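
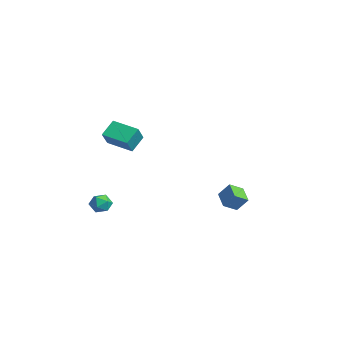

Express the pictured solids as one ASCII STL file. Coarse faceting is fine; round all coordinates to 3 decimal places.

solid 
facet normal 0.337 0.162 0.928
outer loop
vertex 0.319 -3.51 -1.598
vertex 0.59 -4.16 -1.583
vertex 0.979 -3.622 -1.818
endloop
endfacet
facet normal 0.315 0.770 0.554
outer loop
vertex 0.319 -3.51 -1.598
vertex 0.979 -3.622 -1.818
vertex 0.556 -3.189 -2.179
endloop
endfacet
facet normal -0.355 0.872 0.337
outer loop
vertex 0.319 -3.51 -1.598
vertex 0.556 -3.189 -2.179
vertex -0.094 -3.459 -2.166
endloop
endfacet
facet normal -0.751 0.326 0.575
outer loop
vertex 0.319 -3.51 -1.598
vertex -0.094 -3.459 -2.166
vertex -0.073 -4.06 -1.798
endloop
endfacet
facet normal -0.322 -0.112 0.940
outer loop
vertex 0.319 -3.51 -1.598
vertex -0.073 -4.06 -1.798
vertex 0.59 -4.16 -1.583
endloop
endfacet
facet normal 0.725 0.688 -0.024
outer loop
vertex 0.556 -3.189 -2.179
vertex 0.979 -3.622 -1.818
vertex 0.973 -3.64 -2.522
endloop
endfacet
facet normal 0.759 -0.296 0.579
outer loop
vertex 0.979 -3.622 -1.818
vertex 0.59 -4.16 -1.583
vertex 0.994 -4.241 -2.154
endloop
endfacet
facet normal -0.306 -0.739 0.600
outer loop
vertex 0.59 -4.16 -1.583
vertex -0.073 -4.06 -1.798
vertex 0.344 -4.511 -2.141
endloop
endfacet
facet normal -1.000 -0.029 0.009
outer loop
vertex -0.073 -4.06 -1.798
vertex -0.094 -3.459 -2.166
vertex -0.079 -4.078 -2.502
endloop
endfacet
facet normal -0.362 0.853 -0.377
outer loop
vertex -0.094 -3.459 -2.166
vertex 0.556 -3.189 -2.179
vertex 0.31 -3.54 -2.737
endloop
endfacet
facet normal 0.751 -0.326 -0.575
outer loop
vertex 0.581 -4.19 -2.722
vertex 0.973 -3.64 -2.522
vertex 0.994 -4.241 -2.154
endloop
endfacet
facet normal 0.355 -0.872 -0.337
outer loop
vertex 0.581 -4.19 -2.722
vertex 0.994 -4.241 -2.154
vertex 0.344 -4.511 -2.141
endloop
endfacet
facet normal -0.315 -0.770 -0.554
outer loop
vertex 0.581 -4.19 -2.722
vertex 0.344 -4.511 -2.141
vertex -0.079 -4.078 -2.502
endloop
endfacet
facet normal -0.337 -0.162 -0.928
outer loop
vertex 0.581 -4.19 -2.722
vertex -0.079 -4.078 -2.502
vertex 0.31 -3.54 -2.737
endloop
endfacet
facet normal 0.322 0.112 -0.940
outer loop
vertex 0.581 -4.19 -2.722
vertex 0.31 -3.54 -2.737
vertex 0.973 -3.64 -2.522
endloop
endfacet
facet normal 1.000 0.029 -0.009
outer loop
vertex 0.994 -4.241 -2.154
vertex 0.973 -3.64 -2.522
vertex 0.979 -3.622 -1.818
endloop
endfacet
facet normal 0.362 -0.853 0.377
outer loop
vertex 0.344 -4.511 -2.141
vertex 0.994 -4.241 -2.154
vertex 0.59 -4.16 -1.583
endloop
endfacet
facet normal -0.725 -0.688 0.024
outer loop
vertex -0.079 -4.078 -2.502
vertex 0.344 -4.511 -2.141
vertex -0.073 -4.06 -1.798
endloop
endfacet
facet normal -0.759 0.296 -0.579
outer loop
vertex 0.31 -3.54 -2.737
vertex -0.079 -4.078 -2.502
vertex -0.094 -3.459 -2.166
endloop
endfacet
facet normal 0.306 0.739 -0.600
outer loop
vertex 0.973 -3.64 -2.522
vertex 0.31 -3.54 -2.737
vertex 0.556 -3.189 -2.179
endloop
endfacet
facet normal -0.761 -0.617 0.203
outer loop
vertex 2.698 -3.856 4.83
vertex 2.045 -3.345 3.935
vertex 3.121 -4.623 4.084
endloop
endfacet
facet normal 0.535 -0.418 0.734
outer loop
vertex 4.315 -3.655 3.765
vertex 2.698 -3.856 4.83
vertex 3.121 -4.623 4.084
endloop
endfacet
facet normal -0.761 -0.617 0.204
outer loop
vertex 3.121 -4.623 4.084
vertex 2.045 -3.345 3.935
vertex 2.467 -4.112 3.189
endloop
endfacet
facet normal 0.367 -0.667 -0.649
outer loop
vertex 2.467 -4.112 3.189
vertex 4.315 -3.655 3.765
vertex 3.121 -4.623 4.084
endloop
endfacet
facet normal -0.367 0.667 0.649
outer loop
vertex 2.698 -3.856 4.83
vertex 3.239 -2.377 3.616
vertex 2.045 -3.345 3.935
endloop
endfacet
facet normal 0.535 -0.419 0.734
outer loop
vertex 3.893 -2.888 4.511
vertex 2.698 -3.856 4.83
vertex 4.315 -3.655 3.765
endloop
endfacet
facet normal -0.367 0.667 0.649
outer loop
vertex 3.893 -2.888 4.511
vertex 3.239 -2.377 3.616
vertex 2.698 -3.856 4.83
endloop
endfacet
facet normal -0.535 0.419 -0.733
outer loop
vertex 2.045 -3.345 3.935
vertex 3.239 -2.377 3.616
vertex 2.467 -4.112 3.189
endloop
endfacet
facet normal 0.367 -0.667 -0.649
outer loop
vertex 3.662 -3.144 2.87
vertex 4.315 -3.655 3.765
vertex 2.467 -4.112 3.189
endloop
endfacet
facet normal -0.535 0.419 -0.734
outer loop
vertex 2.467 -4.112 3.189
vertex 3.239 -2.377 3.616
vertex 3.662 -3.144 2.87
endloop
endfacet
facet normal 0.761 0.616 -0.203
outer loop
vertex 3.662 -3.144 2.87
vertex 3.893 -2.888 4.511
vertex 4.315 -3.655 3.765
endloop
endfacet
facet normal 0.760 0.617 -0.203
outer loop
vertex 3.239 -2.377 3.616
vertex 3.893 -2.888 4.511
vertex 3.662 -3.144 2.87
endloop
endfacet
facet normal -0.922 0.122 0.368
outer loop
vertex 0.451 3.048 -2.516
vertex 0.853 3.559 -1.679
vertex 0.37 3.906 -3.003
endloop
endfacet
facet normal -0.379 -0.484 -0.789
outer loop
vertex 1.467 3.761 -3.441
vertex 0.451 3.048 -2.516
vertex 0.37 3.906 -3.003
endloop
endfacet
facet normal -0.921 0.123 0.368
outer loop
vertex 0.37 3.906 -3.003
vertex 0.853 3.559 -1.679
vertex 0.773 4.418 -2.166
endloop
endfacet
facet normal -0.082 0.867 -0.491
outer loop
vertex 0.773 4.418 -2.166
vertex 1.467 3.761 -3.441
vertex 0.37 3.906 -3.003
endloop
endfacet
facet normal 0.081 -0.868 0.491
outer loop
vertex 0.451 3.048 -2.516
vertex 1.95 3.414 -2.117
vertex 0.853 3.559 -1.679
endloop
endfacet
facet normal -0.380 -0.483 -0.789
outer loop
vertex 1.547 2.902 -2.954
vertex 0.451 3.048 -2.516
vertex 1.467 3.761 -3.441
endloop
endfacet
facet normal 0.081 -0.867 0.491
outer loop
vertex 1.547 2.902 -2.954
vertex 1.95 3.414 -2.117
vertex 0.451 3.048 -2.516
endloop
endfacet
facet normal 0.379 0.483 0.789
outer loop
vertex 0.853 3.559 -1.679
vertex 1.95 3.414 -2.117
vertex 0.773 4.418 -2.166
endloop
endfacet
facet normal -0.081 0.867 -0.491
outer loop
vertex 1.869 4.272 -2.604
vertex 1.467 3.761 -3.441
vertex 0.773 4.418 -2.166
endloop
endfacet
facet normal 0.380 0.484 0.789
outer loop
vertex 0.773 4.418 -2.166
vertex 1.95 3.414 -2.117
vertex 1.869 4.272 -2.604
endloop
endfacet
facet normal 0.922 -0.123 -0.368
outer loop
vertex 1.869 4.272 -2.604
vertex 1.547 2.902 -2.954
vertex 1.467 3.761 -3.441
endloop
endfacet
facet normal 0.921 -0.122 -0.369
outer loop
vertex 1.95 3.414 -2.117
vertex 1.547 2.902 -2.954
vertex 1.869 4.272 -2.604
endloop
endfacet

endsolid


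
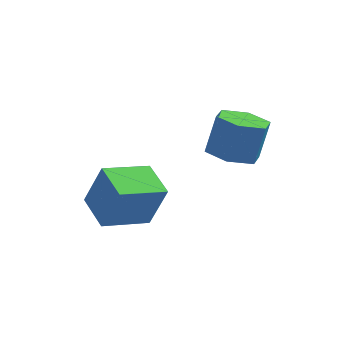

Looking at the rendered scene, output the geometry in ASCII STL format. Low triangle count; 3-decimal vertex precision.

solid 
facet normal -0.605 0.771 0.201
outer loop
vertex -3.129 -2.289 -1.88
vertex -2.118 -1.391 -2.28
vertex -3.6 -2.327 -3.155
endloop
endfacet
facet normal -0.716 -0.637 0.284
outer loop
vertex -2.922 -3.189 -3.38
vertex -3.129 -2.289 -1.88
vertex -3.6 -2.327 -3.155
endloop
endfacet
facet normal -0.605 0.771 0.201
outer loop
vertex -3.6 -2.327 -3.155
vertex -2.118 -1.391 -2.28
vertex -2.589 -1.429 -3.555
endloop
endfacet
facet normal -0.346 -0.028 -0.938
outer loop
vertex -2.589 -1.429 -3.555
vertex -2.922 -3.189 -3.38
vertex -3.6 -2.327 -3.155
endloop
endfacet
facet normal 0.346 0.028 0.938
outer loop
vertex -3.129 -2.289 -1.88
vertex -1.44 -2.253 -2.505
vertex -2.118 -1.391 -2.28
endloop
endfacet
facet normal -0.716 -0.637 0.284
outer loop
vertex -2.451 -3.151 -2.105
vertex -3.129 -2.289 -1.88
vertex -2.922 -3.189 -3.38
endloop
endfacet
facet normal 0.346 0.028 0.938
outer loop
vertex -2.451 -3.151 -2.105
vertex -1.44 -2.253 -2.505
vertex -3.129 -2.289 -1.88
endloop
endfacet
facet normal 0.716 0.637 -0.284
outer loop
vertex -2.118 -1.391 -2.28
vertex -1.44 -2.253 -2.505
vertex -2.589 -1.429 -3.555
endloop
endfacet
facet normal -0.346 -0.028 -0.938
outer loop
vertex -1.911 -2.291 -3.78
vertex -2.922 -3.189 -3.38
vertex -2.589 -1.429 -3.555
endloop
endfacet
facet normal 0.716 0.637 -0.284
outer loop
vertex -2.589 -1.429 -3.555
vertex -1.44 -2.253 -2.505
vertex -1.911 -2.291 -3.78
endloop
endfacet
facet normal 0.605 -0.771 -0.201
outer loop
vertex -1.911 -2.291 -3.78
vertex -2.451 -3.151 -2.105
vertex -2.922 -3.189 -3.38
endloop
endfacet
facet normal 0.605 -0.771 -0.201
outer loop
vertex -1.44 -2.253 -2.505
vertex -2.451 -3.151 -2.105
vertex -1.911 -2.291 -3.78
endloop
endfacet
facet normal -0.172 -0.324 -0.930
outer loop
vertex 0.455 -0.77 -2.23
vertex -0.193 -0.374 -2.248
vertex 0.456 -0.053 -2.48
endloop
endfacet
facet normal 0.985 -0.058 -0.162
outer loop
vertex 0.455 -0.77 -2.23
vertex 0.456 -0.053 -2.48
vertex 0.661 -0.382 -1.113
endloop
endfacet
facet normal 0.985 -0.058 -0.162
outer loop
vertex 0.661 -0.382 -1.113
vertex 0.456 -0.053 -2.48
vertex 0.662 0.335 -1.363
endloop
endfacet
facet normal 0.171 0.324 0.930
outer loop
vertex 0.661 -0.382 -1.113
vertex 0.662 0.335 -1.363
vertex 0.013 0.014 -1.132
endloop
endfacet
facet normal -0.172 -0.324 -0.930
outer loop
vertex 0.456 -0.053 -2.48
vertex -0.193 -0.374 -2.248
vertex -0.192 0.344 -2.498
endloop
endfacet
facet normal 0.494 0.789 -0.365
outer loop
vertex 0.456 -0.053 -2.48
vertex -0.192 0.344 -2.498
vertex 0.662 0.335 -1.363
endloop
endfacet
facet normal 0.494 0.789 -0.365
outer loop
vertex 0.662 0.335 -1.363
vertex -0.192 0.344 -2.498
vertex 0.014 0.732 -1.381
endloop
endfacet
facet normal 0.172 0.323 0.931
outer loop
vertex 0.662 0.335 -1.363
vertex 0.014 0.732 -1.381
vertex 0.013 0.014 -1.132
endloop
endfacet
facet normal -0.171 -0.324 -0.931
outer loop
vertex -0.192 0.344 -2.498
vertex -0.193 -0.374 -2.248
vertex -0.841 0.022 -2.267
endloop
endfacet
facet normal -0.492 0.846 -0.203
outer loop
vertex -0.192 0.344 -2.498
vertex -0.841 0.022 -2.267
vertex 0.014 0.732 -1.381
endloop
endfacet
facet normal -0.492 0.846 -0.203
outer loop
vertex 0.014 0.732 -1.381
vertex -0.841 0.022 -2.267
vertex -0.635 0.41 -1.15
endloop
endfacet
facet normal 0.171 0.323 0.931
outer loop
vertex 0.014 0.732 -1.381
vertex -0.635 0.41 -1.15
vertex 0.013 0.014 -1.132
endloop
endfacet
facet normal -0.171 -0.324 -0.930
outer loop
vertex -0.841 0.022 -2.267
vertex -0.193 -0.374 -2.248
vertex -0.842 -0.695 -2.017
endloop
endfacet
facet normal -0.985 0.058 0.162
outer loop
vertex -0.841 0.022 -2.267
vertex -0.842 -0.695 -2.017
vertex -0.635 0.41 -1.15
endloop
endfacet
facet normal -0.985 0.058 0.162
outer loop
vertex -0.635 0.41 -1.15
vertex -0.842 -0.695 -2.017
vertex -0.636 -0.307 -0.9
endloop
endfacet
facet normal 0.172 0.324 0.930
outer loop
vertex -0.635 0.41 -1.15
vertex -0.636 -0.307 -0.9
vertex 0.013 0.014 -1.132
endloop
endfacet
facet normal -0.172 -0.323 -0.931
outer loop
vertex -0.842 -0.695 -2.017
vertex -0.193 -0.374 -2.248
vertex -0.194 -1.092 -1.999
endloop
endfacet
facet normal -0.494 -0.789 0.365
outer loop
vertex -0.842 -0.695 -2.017
vertex -0.194 -1.092 -1.999
vertex -0.636 -0.307 -0.9
endloop
endfacet
facet normal -0.494 -0.789 0.365
outer loop
vertex -0.636 -0.307 -0.9
vertex -0.194 -1.092 -1.999
vertex 0.012 -0.704 -0.882
endloop
endfacet
facet normal 0.172 0.324 0.930
outer loop
vertex -0.636 -0.307 -0.9
vertex 0.012 -0.704 -0.882
vertex 0.013 0.014 -1.132
endloop
endfacet
facet normal -0.171 -0.323 -0.931
outer loop
vertex -0.194 -1.092 -1.999
vertex -0.193 -0.374 -2.248
vertex 0.455 -0.77 -2.23
endloop
endfacet
facet normal 0.492 -0.846 0.203
outer loop
vertex -0.194 -1.092 -1.999
vertex 0.455 -0.77 -2.23
vertex 0.012 -0.704 -0.882
endloop
endfacet
facet normal 0.492 -0.846 0.203
outer loop
vertex 0.012 -0.704 -0.882
vertex 0.455 -0.77 -2.23
vertex 0.661 -0.382 -1.113
endloop
endfacet
facet normal 0.171 0.324 0.931
outer loop
vertex 0.012 -0.704 -0.882
vertex 0.661 -0.382 -1.113
vertex 0.013 0.014 -1.132
endloop
endfacet

endsolid


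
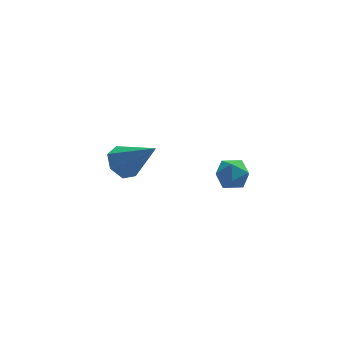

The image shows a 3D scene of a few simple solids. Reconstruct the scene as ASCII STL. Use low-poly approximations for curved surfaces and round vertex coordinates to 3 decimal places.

solid 
facet normal -0.554 0.456 -0.697
outer loop
vertex -2.905 2.697 -1.368
vertex -3.353 2.016 -1.457
vertex -3.476 2.646 -0.947
endloop
endfacet
facet normal 0.398 0.674 0.622
outer loop
vertex -2.905 2.697 -1.368
vertex -3.476 2.646 -0.947
vertex -2.247 1.104 -0.063
endloop
endfacet
facet normal -0.554 0.456 -0.697
outer loop
vertex -3.476 2.646 -0.947
vertex -3.353 2.016 -1.457
vertex -3.955 2.121 -0.91
endloop
endfacet
facet normal -0.268 0.309 0.912
outer loop
vertex -3.476 2.646 -0.947
vertex -3.955 2.121 -0.91
vertex -2.247 1.104 -0.063
endloop
endfacet
facet normal -0.553 0.456 -0.697
outer loop
vertex -3.955 2.121 -0.91
vertex -3.353 2.016 -1.457
vertex -3.981 1.517 -1.285
endloop
endfacet
facet normal -0.589 -0.408 0.698
outer loop
vertex -3.955 2.121 -0.91
vertex -3.981 1.517 -1.285
vertex -2.247 1.104 -0.063
endloop
endfacet
facet normal -0.553 0.456 -0.697
outer loop
vertex -3.981 1.517 -1.285
vertex -3.353 2.016 -1.457
vertex -3.534 1.289 -1.789
endloop
endfacet
facet normal -0.321 -0.937 0.139
outer loop
vertex -3.981 1.517 -1.285
vertex -3.534 1.289 -1.789
vertex -2.247 1.104 -0.063
endloop
endfacet
facet normal -0.553 0.456 -0.697
outer loop
vertex -3.534 1.289 -1.789
vertex -3.353 2.016 -1.457
vertex -2.951 1.608 -2.043
endloop
endfacet
facet normal 0.332 -0.879 -0.342
outer loop
vertex -3.534 1.289 -1.789
vertex -2.951 1.608 -2.043
vertex -2.247 1.104 -0.063
endloop
endfacet
facet normal -0.554 0.455 -0.697
outer loop
vertex -2.951 1.608 -2.043
vertex -3.353 2.016 -1.457
vertex -2.671 2.235 -1.856
endloop
endfacet
facet normal 0.880 -0.279 -0.384
outer loop
vertex -2.951 1.608 -2.043
vertex -2.671 2.235 -1.856
vertex -2.247 1.104 -0.063
endloop
endfacet
facet normal -0.554 0.456 -0.697
outer loop
vertex -2.671 2.235 -1.856
vertex -3.353 2.016 -1.457
vertex -2.905 2.697 -1.368
endloop
endfacet
facet normal 0.910 0.413 0.045
outer loop
vertex -2.671 2.235 -1.856
vertex -2.905 2.697 -1.368
vertex -2.247 1.104 -0.063
endloop
endfacet
facet normal 0.216 0.903 0.372
outer loop
vertex -0.17 -2.35 1.254
vertex -0.615 -2.479 1.825
vertex 0.096 -2.665 1.863
endloop
endfacet
facet normal 0.766 0.643 -0.002
outer loop
vertex -0.17 -2.35 1.254
vertex 0.096 -2.665 1.863
vertex 0.302 -2.912 1.201
endloop
endfacet
facet normal 0.539 0.516 -0.666
outer loop
vertex -0.17 -2.35 1.254
vertex 0.302 -2.912 1.201
vertex -0.281 -2.879 0.754
endloop
endfacet
facet normal -0.149 0.696 -0.703
outer loop
vertex -0.17 -2.35 1.254
vertex -0.281 -2.879 0.754
vertex -0.848 -2.611 1.139
endloop
endfacet
facet normal -0.350 0.935 -0.061
outer loop
vertex -0.17 -2.35 1.254
vertex -0.848 -2.611 1.139
vertex -0.615 -2.479 1.825
endloop
endfacet
facet normal 0.957 0.020 0.290
outer loop
vertex 0.302 -2.912 1.201
vertex 0.096 -2.665 1.863
vertex 0.148 -3.389 1.741
endloop
endfacet
facet normal 0.067 0.440 0.895
outer loop
vertex 0.096 -2.665 1.863
vertex -0.615 -2.479 1.825
vertex -0.419 -3.121 2.126
endloop
endfacet
facet normal -0.848 0.493 0.193
outer loop
vertex -0.615 -2.479 1.825
vertex -0.848 -2.611 1.139
vertex -1.002 -3.088 1.679
endloop
endfacet
facet normal -0.524 0.105 -0.845
outer loop
vertex -0.848 -2.611 1.139
vertex -0.281 -2.879 0.754
vertex -0.796 -3.335 1.017
endloop
endfacet
facet normal 0.591 -0.187 -0.785
outer loop
vertex -0.281 -2.879 0.754
vertex 0.302 -2.912 1.201
vertex -0.085 -3.521 1.055
endloop
endfacet
facet normal 0.149 -0.696 0.703
outer loop
vertex -0.53 -3.65 1.626
vertex 0.148 -3.389 1.741
vertex -0.419 -3.121 2.126
endloop
endfacet
facet normal -0.539 -0.516 0.666
outer loop
vertex -0.53 -3.65 1.626
vertex -0.419 -3.121 2.126
vertex -1.002 -3.088 1.679
endloop
endfacet
facet normal -0.766 -0.643 0.002
outer loop
vertex -0.53 -3.65 1.626
vertex -1.002 -3.088 1.679
vertex -0.796 -3.335 1.017
endloop
endfacet
facet normal -0.216 -0.903 -0.372
outer loop
vertex -0.53 -3.65 1.626
vertex -0.796 -3.335 1.017
vertex -0.085 -3.521 1.055
endloop
endfacet
facet normal 0.350 -0.935 0.061
outer loop
vertex -0.53 -3.65 1.626
vertex -0.085 -3.521 1.055
vertex 0.148 -3.389 1.741
endloop
endfacet
facet normal 0.524 -0.105 0.845
outer loop
vertex -0.419 -3.121 2.126
vertex 0.148 -3.389 1.741
vertex 0.096 -2.665 1.863
endloop
endfacet
facet normal -0.591 0.187 0.785
outer loop
vertex -1.002 -3.088 1.679
vertex -0.419 -3.121 2.126
vertex -0.615 -2.479 1.825
endloop
endfacet
facet normal -0.957 -0.020 -0.290
outer loop
vertex -0.796 -3.335 1.017
vertex -1.002 -3.088 1.679
vertex -0.848 -2.611 1.139
endloop
endfacet
facet normal -0.067 -0.440 -0.895
outer loop
vertex -0.085 -3.521 1.055
vertex -0.796 -3.335 1.017
vertex -0.281 -2.879 0.754
endloop
endfacet
facet normal 0.848 -0.493 -0.193
outer loop
vertex 0.148 -3.389 1.741
vertex -0.085 -3.521 1.055
vertex 0.302 -2.912 1.201
endloop
endfacet

endsolid


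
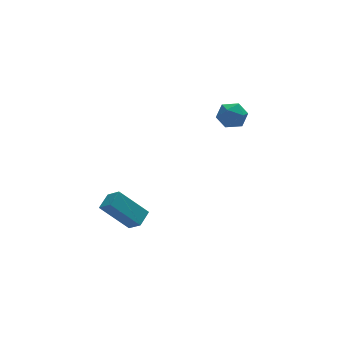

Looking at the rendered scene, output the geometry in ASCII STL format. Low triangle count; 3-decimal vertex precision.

solid 
facet normal -0.108 0.982 0.157
outer loop
vertex 2.268 -1.216 0.999
vertex 2.257 -1.362 1.902
vertex 3.05 -1.206 1.474
endloop
endfacet
facet normal 0.258 0.858 -0.443
outer loop
vertex 2.268 -1.216 0.999
vertex 3.05 -1.206 1.474
vertex 3.016 -1.617 0.658
endloop
endfacet
facet normal -0.150 0.463 -0.874
outer loop
vertex 2.268 -1.216 0.999
vertex 3.016 -1.617 0.658
vertex 2.202 -2.027 0.581
endloop
endfacet
facet normal -0.771 0.340 -0.539
outer loop
vertex 2.268 -1.216 0.999
vertex 2.202 -2.027 0.581
vertex 1.733 -1.87 1.351
endloop
endfacet
facet normal -0.744 0.661 0.098
outer loop
vertex 2.268 -1.216 0.999
vertex 1.733 -1.87 1.351
vertex 2.257 -1.362 1.902
endloop
endfacet
facet normal 0.835 0.476 -0.275
outer loop
vertex 3.016 -1.617 0.658
vertex 3.05 -1.206 1.474
vertex 3.467 -2.01 1.349
endloop
endfacet
facet normal 0.243 0.675 0.697
outer loop
vertex 3.05 -1.206 1.474
vertex 2.257 -1.362 1.902
vertex 2.998 -1.853 2.119
endloop
endfacet
facet normal -0.784 0.157 0.601
outer loop
vertex 2.257 -1.362 1.902
vertex 1.733 -1.87 1.351
vertex 2.184 -2.263 2.042
endloop
endfacet
facet normal -0.827 -0.362 -0.430
outer loop
vertex 1.733 -1.87 1.351
vertex 2.202 -2.027 0.581
vertex 2.15 -2.674 1.226
endloop
endfacet
facet normal 0.175 -0.165 -0.971
outer loop
vertex 2.202 -2.027 0.581
vertex 3.016 -1.617 0.658
vertex 2.943 -2.518 0.798
endloop
endfacet
facet normal 0.771 -0.340 0.539
outer loop
vertex 2.932 -2.664 1.701
vertex 3.467 -2.01 1.349
vertex 2.998 -1.853 2.119
endloop
endfacet
facet normal 0.150 -0.463 0.874
outer loop
vertex 2.932 -2.664 1.701
vertex 2.998 -1.853 2.119
vertex 2.184 -2.263 2.042
endloop
endfacet
facet normal -0.258 -0.858 0.443
outer loop
vertex 2.932 -2.664 1.701
vertex 2.184 -2.263 2.042
vertex 2.15 -2.674 1.226
endloop
endfacet
facet normal 0.108 -0.982 -0.157
outer loop
vertex 2.932 -2.664 1.701
vertex 2.15 -2.674 1.226
vertex 2.943 -2.518 0.798
endloop
endfacet
facet normal 0.744 -0.661 -0.098
outer loop
vertex 2.932 -2.664 1.701
vertex 2.943 -2.518 0.798
vertex 3.467 -2.01 1.349
endloop
endfacet
facet normal 0.827 0.362 0.430
outer loop
vertex 2.998 -1.853 2.119
vertex 3.467 -2.01 1.349
vertex 3.05 -1.206 1.474
endloop
endfacet
facet normal -0.175 0.165 0.971
outer loop
vertex 2.184 -2.263 2.042
vertex 2.998 -1.853 2.119
vertex 2.257 -1.362 1.902
endloop
endfacet
facet normal -0.835 -0.476 0.275
outer loop
vertex 2.15 -2.674 1.226
vertex 2.184 -2.263 2.042
vertex 1.733 -1.87 1.351
endloop
endfacet
facet normal -0.243 -0.675 -0.697
outer loop
vertex 2.943 -2.518 0.798
vertex 2.15 -2.674 1.226
vertex 2.202 -2.027 0.581
endloop
endfacet
facet normal 0.784 -0.157 -0.601
outer loop
vertex 3.467 -2.01 1.349
vertex 2.943 -2.518 0.798
vertex 3.016 -1.617 0.658
endloop
endfacet
facet normal -0.651 0.270 0.709
outer loop
vertex -4.061 -3.32 -2.086
vertex -4.436 -2.611 -2.7
vertex -4.757 -4.012 -2.462
endloop
endfacet
facet normal 0.371 -0.703 0.607
outer loop
vertex -3.364 -4.589 -3.98
vertex -4.061 -3.32 -2.086
vertex -4.757 -4.012 -2.462
endloop
endfacet
facet normal -0.651 0.270 0.710
outer loop
vertex -4.757 -4.012 -2.462
vertex -4.436 -2.611 -2.7
vertex -5.131 -3.302 -3.075
endloop
endfacet
facet normal -0.663 -0.658 -0.358
outer loop
vertex -5.131 -3.302 -3.075
vertex -3.364 -4.589 -3.98
vertex -4.757 -4.012 -2.462
endloop
endfacet
facet normal 0.662 0.659 0.357
outer loop
vertex -4.061 -3.32 -2.086
vertex -3.043 -3.188 -4.218
vertex -4.436 -2.611 -2.7
endloop
endfacet
facet normal 0.371 -0.703 0.607
outer loop
vertex -2.669 -3.898 -3.605
vertex -4.061 -3.32 -2.086
vertex -3.364 -4.589 -3.98
endloop
endfacet
facet normal 0.663 0.658 0.357
outer loop
vertex -2.669 -3.898 -3.605
vertex -3.043 -3.188 -4.218
vertex -4.061 -3.32 -2.086
endloop
endfacet
facet normal -0.371 0.703 -0.607
outer loop
vertex -4.436 -2.611 -2.7
vertex -3.043 -3.188 -4.218
vertex -5.131 -3.302 -3.075
endloop
endfacet
facet normal -0.662 -0.659 -0.356
outer loop
vertex -3.739 -3.88 -4.594
vertex -3.364 -4.589 -3.98
vertex -5.131 -3.302 -3.075
endloop
endfacet
facet normal -0.371 0.703 -0.607
outer loop
vertex -5.131 -3.302 -3.075
vertex -3.043 -3.188 -4.218
vertex -3.739 -3.88 -4.594
endloop
endfacet
facet normal 0.651 -0.270 -0.709
outer loop
vertex -3.739 -3.88 -4.594
vertex -2.669 -3.898 -3.605
vertex -3.364 -4.589 -3.98
endloop
endfacet
facet normal 0.651 -0.269 -0.709
outer loop
vertex -3.043 -3.188 -4.218
vertex -2.669 -3.898 -3.605
vertex -3.739 -3.88 -4.594
endloop
endfacet

endsolid


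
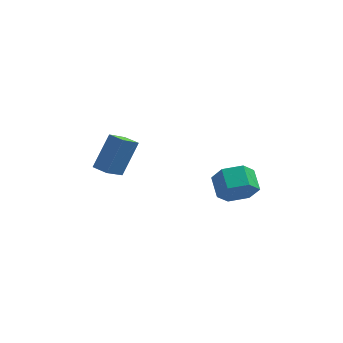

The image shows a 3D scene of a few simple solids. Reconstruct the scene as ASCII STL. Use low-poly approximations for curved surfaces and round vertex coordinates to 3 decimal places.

solid 
facet normal -0.365 -0.522 -0.771
outer loop
vertex -3.867 2.253 -0.246
vertex -4.59 2.789 -0.266
vertex -3.161 3.17 -1.201
endloop
endfacet
facet normal 0.803 -0.595 0.022
outer loop
vertex -2.39 4.271 0.426
vertex -3.867 2.253 -0.246
vertex -3.161 3.17 -1.201
endloop
endfacet
facet normal -0.365 -0.522 -0.771
outer loop
vertex -3.161 3.17 -1.201
vertex -4.59 2.789 -0.266
vertex -3.884 3.705 -1.221
endloop
endfacet
facet normal 0.470 0.611 -0.637
outer loop
vertex -3.884 3.705 -1.221
vertex -2.39 4.271 0.426
vertex -3.161 3.17 -1.201
endloop
endfacet
facet normal -0.471 -0.611 0.637
outer loop
vertex -3.867 2.253 -0.246
vertex -3.819 3.89 1.361
vertex -4.59 2.789 -0.266
endloop
endfacet
facet normal 0.803 -0.595 0.023
outer loop
vertex -3.096 3.355 1.381
vertex -3.867 2.253 -0.246
vertex -2.39 4.271 0.426
endloop
endfacet
facet normal -0.470 -0.611 0.637
outer loop
vertex -3.096 3.355 1.381
vertex -3.819 3.89 1.361
vertex -3.867 2.253 -0.246
endloop
endfacet
facet normal -0.803 0.596 -0.022
outer loop
vertex -4.59 2.789 -0.266
vertex -3.819 3.89 1.361
vertex -3.884 3.705 -1.221
endloop
endfacet
facet normal 0.471 0.611 -0.637
outer loop
vertex -3.113 4.807 0.406
vertex -2.39 4.271 0.426
vertex -3.884 3.705 -1.221
endloop
endfacet
facet normal -0.803 0.595 -0.022
outer loop
vertex -3.884 3.705 -1.221
vertex -3.819 3.89 1.361
vertex -3.113 4.807 0.406
endloop
endfacet
facet normal 0.366 0.522 0.771
outer loop
vertex -3.113 4.807 0.406
vertex -3.096 3.355 1.381
vertex -2.39 4.271 0.426
endloop
endfacet
facet normal 0.365 0.522 0.771
outer loop
vertex -3.819 3.89 1.361
vertex -3.096 3.355 1.381
vertex -3.113 4.807 0.406
endloop
endfacet
facet normal 0.239 -0.885 -0.400
outer loop
vertex 3.164 1.351 -1.175
vertex 2.631 0.853 -0.392
vertex 2.125 1.125 -1.295
endloop
endfacet
facet normal 0.015 0.416 -0.909
outer loop
vertex 3.164 1.351 -1.175
vertex 2.125 1.125 -1.295
vertex 2.862 2.466 -0.67
endloop
endfacet
facet normal 0.014 0.416 -0.909
outer loop
vertex 2.862 2.466 -0.67
vertex 2.125 1.125 -1.295
vertex 1.824 2.239 -0.79
endloop
endfacet
facet normal -0.240 0.884 0.401
outer loop
vertex 2.862 2.466 -0.67
vertex 1.824 2.239 -0.79
vertex 2.329 1.967 0.112
endloop
endfacet
facet normal 0.240 -0.884 -0.401
outer loop
vertex 2.125 1.125 -1.295
vertex 2.631 0.853 -0.392
vertex 1.592 0.626 -0.513
endloop
endfacet
facet normal -0.833 0.025 -0.552
outer loop
vertex 2.125 1.125 -1.295
vertex 1.592 0.626 -0.513
vertex 1.824 2.239 -0.79
endloop
endfacet
facet normal -0.833 0.025 -0.553
outer loop
vertex 1.824 2.239 -0.79
vertex 1.592 0.626 -0.513
vertex 1.29 1.741 -0.008
endloop
endfacet
facet normal -0.239 0.885 0.400
outer loop
vertex 1.824 2.239 -0.79
vertex 1.29 1.741 -0.008
vertex 2.329 1.967 0.112
endloop
endfacet
facet normal 0.240 -0.884 -0.401
outer loop
vertex 1.592 0.626 -0.513
vertex 2.631 0.853 -0.392
vertex 2.098 0.354 0.39
endloop
endfacet
facet normal -0.848 -0.391 0.357
outer loop
vertex 1.592 0.626 -0.513
vertex 2.098 0.354 0.39
vertex 1.29 1.741 -0.008
endloop
endfacet
facet normal -0.848 -0.391 0.357
outer loop
vertex 1.29 1.741 -0.008
vertex 2.098 0.354 0.39
vertex 1.796 1.469 0.895
endloop
endfacet
facet normal -0.239 0.885 0.400
outer loop
vertex 1.29 1.741 -0.008
vertex 1.796 1.469 0.895
vertex 2.329 1.967 0.112
endloop
endfacet
facet normal 0.240 -0.884 -0.401
outer loop
vertex 2.098 0.354 0.39
vertex 2.631 0.853 -0.392
vertex 3.136 0.581 0.51
endloop
endfacet
facet normal -0.014 -0.416 0.909
outer loop
vertex 2.098 0.354 0.39
vertex 3.136 0.581 0.51
vertex 1.796 1.469 0.895
endloop
endfacet
facet normal -0.015 -0.416 0.909
outer loop
vertex 1.796 1.469 0.895
vertex 3.136 0.581 0.51
vertex 2.835 1.695 1.015
endloop
endfacet
facet normal -0.239 0.885 0.400
outer loop
vertex 1.796 1.469 0.895
vertex 2.835 1.695 1.015
vertex 2.329 1.967 0.112
endloop
endfacet
facet normal 0.239 -0.885 -0.400
outer loop
vertex 3.136 0.581 0.51
vertex 2.631 0.853 -0.392
vertex 3.67 1.079 -0.272
endloop
endfacet
facet normal 0.833 -0.025 0.553
outer loop
vertex 3.136 0.581 0.51
vertex 3.67 1.079 -0.272
vertex 2.835 1.695 1.015
endloop
endfacet
facet normal 0.833 -0.024 0.552
outer loop
vertex 2.835 1.695 1.015
vertex 3.67 1.079 -0.272
vertex 3.368 2.194 0.233
endloop
endfacet
facet normal -0.240 0.884 0.401
outer loop
vertex 2.835 1.695 1.015
vertex 3.368 2.194 0.233
vertex 2.329 1.967 0.112
endloop
endfacet
facet normal 0.239 -0.885 -0.400
outer loop
vertex 3.67 1.079 -0.272
vertex 2.631 0.853 -0.392
vertex 3.164 1.351 -1.175
endloop
endfacet
facet normal 0.848 0.391 -0.357
outer loop
vertex 3.67 1.079 -0.272
vertex 3.164 1.351 -1.175
vertex 3.368 2.194 0.233
endloop
endfacet
facet normal 0.848 0.391 -0.357
outer loop
vertex 3.368 2.194 0.233
vertex 3.164 1.351 -1.175
vertex 2.862 2.466 -0.67
endloop
endfacet
facet normal -0.240 0.884 0.401
outer loop
vertex 3.368 2.194 0.233
vertex 2.862 2.466 -0.67
vertex 2.329 1.967 0.112
endloop
endfacet

endsolid


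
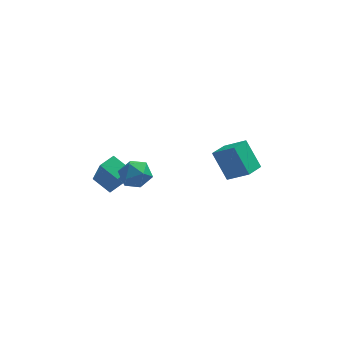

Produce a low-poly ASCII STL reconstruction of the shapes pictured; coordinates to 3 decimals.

solid 
facet normal -0.655 0.397 0.643
outer loop
vertex -2.867 1.022 2.384
vertex -2.191 0.809 3.203
vertex -2.129 1.756 2.682
endloop
endfacet
facet normal -0.706 0.709 0.002
outer loop
vertex -2.867 1.022 2.384
vertex -2.129 1.756 2.682
vertex -2.317 1.572 1.631
endloop
endfacet
facet normal -0.855 0.202 -0.477
outer loop
vertex -2.867 1.022 2.384
vertex -2.317 1.572 1.631
vertex -2.496 0.512 1.504
endloop
endfacet
facet normal -0.897 -0.422 -0.134
outer loop
vertex -2.867 1.022 2.384
vertex -2.496 0.512 1.504
vertex -2.419 0.04 2.475
endloop
endfacet
facet normal -0.772 -0.301 0.559
outer loop
vertex -2.867 1.022 2.384
vertex -2.419 0.04 2.475
vertex -2.191 0.809 3.203
endloop
endfacet
facet normal -0.068 0.985 -0.160
outer loop
vertex -2.317 1.572 1.631
vertex -2.129 1.756 2.682
vertex -1.301 1.7 1.985
endloop
endfacet
facet normal 0.015 0.481 0.876
outer loop
vertex -2.129 1.756 2.682
vertex -2.191 0.809 3.203
vertex -1.224 1.228 2.956
endloop
endfacet
facet normal -0.176 -0.649 0.740
outer loop
vertex -2.191 0.809 3.203
vertex -2.419 0.04 2.475
vertex -1.403 0.168 2.829
endloop
endfacet
facet normal -0.377 -0.844 -0.380
outer loop
vertex -2.419 0.04 2.475
vertex -2.496 0.512 1.504
vertex -1.591 -0.016 1.778
endloop
endfacet
facet normal -0.310 0.165 -0.936
outer loop
vertex -2.496 0.512 1.504
vertex -2.317 1.572 1.631
vertex -1.529 0.931 1.257
endloop
endfacet
facet normal 0.897 0.422 0.134
outer loop
vertex -0.853 0.718 2.076
vertex -1.301 1.7 1.985
vertex -1.224 1.228 2.956
endloop
endfacet
facet normal 0.855 -0.202 0.477
outer loop
vertex -0.853 0.718 2.076
vertex -1.224 1.228 2.956
vertex -1.403 0.168 2.829
endloop
endfacet
facet normal 0.706 -0.709 -0.002
outer loop
vertex -0.853 0.718 2.076
vertex -1.403 0.168 2.829
vertex -1.591 -0.016 1.778
endloop
endfacet
facet normal 0.655 -0.397 -0.643
outer loop
vertex -0.853 0.718 2.076
vertex -1.591 -0.016 1.778
vertex -1.529 0.931 1.257
endloop
endfacet
facet normal 0.772 0.301 -0.559
outer loop
vertex -0.853 0.718 2.076
vertex -1.529 0.931 1.257
vertex -1.301 1.7 1.985
endloop
endfacet
facet normal 0.377 0.844 0.380
outer loop
vertex -1.224 1.228 2.956
vertex -1.301 1.7 1.985
vertex -2.129 1.756 2.682
endloop
endfacet
facet normal 0.310 -0.165 0.936
outer loop
vertex -1.403 0.168 2.829
vertex -1.224 1.228 2.956
vertex -2.191 0.809 3.203
endloop
endfacet
facet normal 0.068 -0.985 0.160
outer loop
vertex -1.591 -0.016 1.778
vertex -1.403 0.168 2.829
vertex -2.419 0.04 2.475
endloop
endfacet
facet normal -0.015 -0.481 -0.876
outer loop
vertex -1.529 0.931 1.257
vertex -1.591 -0.016 1.778
vertex -2.496 0.512 1.504
endloop
endfacet
facet normal 0.176 0.649 -0.740
outer loop
vertex -1.301 1.7 1.985
vertex -1.529 0.931 1.257
vertex -2.317 1.572 1.631
endloop
endfacet
facet normal -0.567 -0.805 0.176
outer loop
vertex 4.628 0.006 2.731
vertex 3.803 0.945 4.368
vertex 3.411 0.649 1.749
endloop
endfacet
facet normal 0.400 -0.456 -0.795
outer loop
vertex 4.177 1.735 1.512
vertex 4.628 0.006 2.731
vertex 3.411 0.649 1.749
endloop
endfacet
facet normal -0.567 -0.805 0.176
outer loop
vertex 3.411 0.649 1.749
vertex 3.803 0.945 4.368
vertex 2.587 1.588 3.387
endloop
endfacet
facet normal -0.720 0.381 -0.580
outer loop
vertex 2.587 1.588 3.387
vertex 4.177 1.735 1.512
vertex 3.411 0.649 1.749
endloop
endfacet
facet normal 0.719 -0.381 0.581
outer loop
vertex 4.628 0.006 2.731
vertex 4.569 2.031 4.131
vertex 3.803 0.945 4.368
endloop
endfacet
facet normal 0.400 -0.456 -0.795
outer loop
vertex 5.393 1.092 2.493
vertex 4.628 0.006 2.731
vertex 4.177 1.735 1.512
endloop
endfacet
facet normal 0.720 -0.380 0.580
outer loop
vertex 5.393 1.092 2.493
vertex 4.569 2.031 4.131
vertex 4.628 0.006 2.731
endloop
endfacet
facet normal -0.400 0.456 0.795
outer loop
vertex 3.803 0.945 4.368
vertex 4.569 2.031 4.131
vertex 2.587 1.588 3.387
endloop
endfacet
facet normal -0.720 0.380 -0.581
outer loop
vertex 3.352 2.674 3.149
vertex 4.177 1.735 1.512
vertex 2.587 1.588 3.387
endloop
endfacet
facet normal -0.400 0.456 0.795
outer loop
vertex 2.587 1.588 3.387
vertex 4.569 2.031 4.131
vertex 3.352 2.674 3.149
endloop
endfacet
facet normal 0.567 0.805 -0.176
outer loop
vertex 3.352 2.674 3.149
vertex 5.393 1.092 2.493
vertex 4.177 1.735 1.512
endloop
endfacet
facet normal 0.567 0.805 -0.176
outer loop
vertex 4.569 2.031 4.131
vertex 5.393 1.092 2.493
vertex 3.352 2.674 3.149
endloop
endfacet
facet normal -0.702 0.589 0.401
outer loop
vertex -3.9 2.222 1.957
vertex -3.104 3.084 2.085
vertex -4.359 2.919 0.128
endloop
endfacet
facet normal -0.675 -0.730 -0.109
outer loop
vertex -3.356 2.076 -0.445
vertex -3.9 2.222 1.957
vertex -4.359 2.919 0.128
endloop
endfacet
facet normal -0.702 0.589 0.400
outer loop
vertex -4.359 2.919 0.128
vertex -3.104 3.084 2.085
vertex -3.563 3.78 0.256
endloop
endfacet
facet normal -0.229 0.347 -0.910
outer loop
vertex -3.563 3.78 0.256
vertex -3.356 2.076 -0.445
vertex -4.359 2.919 0.128
endloop
endfacet
facet normal 0.229 -0.346 0.910
outer loop
vertex -3.9 2.222 1.957
vertex -2.101 2.241 1.512
vertex -3.104 3.084 2.085
endloop
endfacet
facet normal -0.675 -0.730 -0.108
outer loop
vertex -2.897 1.38 1.384
vertex -3.9 2.222 1.957
vertex -3.356 2.076 -0.445
endloop
endfacet
facet normal 0.229 -0.347 0.910
outer loop
vertex -2.897 1.38 1.384
vertex -2.101 2.241 1.512
vertex -3.9 2.222 1.957
endloop
endfacet
facet normal 0.675 0.730 0.108
outer loop
vertex -3.104 3.084 2.085
vertex -2.101 2.241 1.512
vertex -3.563 3.78 0.256
endloop
endfacet
facet normal -0.229 0.346 -0.910
outer loop
vertex -2.56 2.938 -0.317
vertex -3.356 2.076 -0.445
vertex -3.563 3.78 0.256
endloop
endfacet
facet normal 0.675 0.730 0.109
outer loop
vertex -3.563 3.78 0.256
vertex -2.101 2.241 1.512
vertex -2.56 2.938 -0.317
endloop
endfacet
facet normal 0.702 -0.589 -0.400
outer loop
vertex -2.56 2.938 -0.317
vertex -2.897 1.38 1.384
vertex -3.356 2.076 -0.445
endloop
endfacet
facet normal 0.702 -0.589 -0.401
outer loop
vertex -2.101 2.241 1.512
vertex -2.897 1.38 1.384
vertex -2.56 2.938 -0.317
endloop
endfacet

endsolid


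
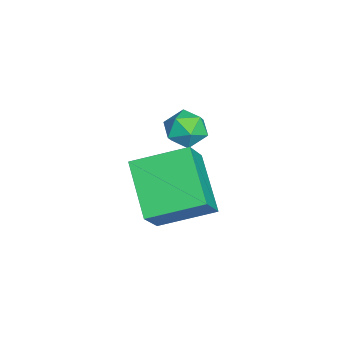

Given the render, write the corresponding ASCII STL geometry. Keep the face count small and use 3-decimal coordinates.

solid 
facet normal -0.634 0.198 -0.747
outer loop
vertex -1.774 1.005 -2.075
vertex -1.923 2.49 -1.555
vertex -0.424 1.496 -3.091
endloop
endfacet
facet normal 0.094 -0.940 -0.329
outer loop
vertex 0.363 1.25 -2.165
vertex -1.774 1.005 -2.075
vertex -0.424 1.496 -3.091
endloop
endfacet
facet normal -0.634 0.198 -0.747
outer loop
vertex -0.424 1.496 -3.091
vertex -1.923 2.49 -1.555
vertex -0.572 2.981 -2.571
endloop
endfacet
facet normal 0.767 0.279 -0.578
outer loop
vertex -0.572 2.981 -2.571
vertex 0.363 1.25 -2.165
vertex -0.424 1.496 -3.091
endloop
endfacet
facet normal -0.767 -0.279 0.578
outer loop
vertex -1.774 1.005 -2.075
vertex -1.136 2.244 -0.629
vertex -1.923 2.49 -1.555
endloop
endfacet
facet normal 0.094 -0.940 -0.329
outer loop
vertex -0.988 0.759 -1.149
vertex -1.774 1.005 -2.075
vertex 0.363 1.25 -2.165
endloop
endfacet
facet normal -0.767 -0.279 0.577
outer loop
vertex -0.988 0.759 -1.149
vertex -1.136 2.244 -0.629
vertex -1.774 1.005 -2.075
endloop
endfacet
facet normal -0.094 0.940 0.329
outer loop
vertex -1.923 2.49 -1.555
vertex -1.136 2.244 -0.629
vertex -0.572 2.981 -2.571
endloop
endfacet
facet normal 0.767 0.279 -0.577
outer loop
vertex 0.214 2.735 -1.645
vertex 0.363 1.25 -2.165
vertex -0.572 2.981 -2.571
endloop
endfacet
facet normal -0.094 0.940 0.329
outer loop
vertex -0.572 2.981 -2.571
vertex -1.136 2.244 -0.629
vertex 0.214 2.735 -1.645
endloop
endfacet
facet normal 0.634 -0.198 0.747
outer loop
vertex 0.214 2.735 -1.645
vertex -0.988 0.759 -1.149
vertex 0.363 1.25 -2.165
endloop
endfacet
facet normal 0.634 -0.198 0.747
outer loop
vertex -1.136 2.244 -0.629
vertex -0.988 0.759 -1.149
vertex 0.214 2.735 -1.645
endloop
endfacet
facet normal -0.581 0.481 0.657
outer loop
vertex -3.668 2.432 -1.518
vertex -3.656 1.92 -1.133
vertex -3.21 2.377 -1.073
endloop
endfacet
facet normal -0.173 0.940 0.294
outer loop
vertex -3.668 2.432 -1.518
vertex -3.21 2.377 -1.073
vertex -3.062 2.588 -1.661
endloop
endfacet
facet normal -0.316 0.860 -0.400
outer loop
vertex -3.668 2.432 -1.518
vertex -3.062 2.588 -1.661
vertex -3.418 2.261 -2.083
endloop
endfacet
facet normal -0.812 0.352 -0.466
outer loop
vertex -3.668 2.432 -1.518
vertex -3.418 2.261 -2.083
vertex -3.784 1.849 -1.757
endloop
endfacet
facet normal -0.975 0.118 0.187
outer loop
vertex -3.668 2.432 -1.518
vertex -3.784 1.849 -1.757
vertex -3.656 1.92 -1.133
endloop
endfacet
facet normal 0.511 0.760 0.401
outer loop
vertex -3.062 2.588 -1.661
vertex -3.21 2.377 -1.073
vertex -2.676 2.171 -1.363
endloop
endfacet
facet normal -0.150 0.017 0.989
outer loop
vertex -3.21 2.377 -1.073
vertex -3.656 1.92 -1.133
vertex -3.042 1.759 -1.037
endloop
endfacet
facet normal -0.790 -0.569 0.227
outer loop
vertex -3.656 1.92 -1.133
vertex -3.784 1.849 -1.757
vertex -3.398 1.432 -1.459
endloop
endfacet
facet normal -0.524 -0.191 -0.830
outer loop
vertex -3.784 1.849 -1.757
vertex -3.418 2.261 -2.083
vertex -3.25 1.643 -2.047
endloop
endfacet
facet normal 0.279 0.631 -0.724
outer loop
vertex -3.418 2.261 -2.083
vertex -3.062 2.588 -1.661
vertex -2.804 2.1 -1.987
endloop
endfacet
facet normal 0.812 -0.352 0.466
outer loop
vertex -2.792 1.588 -1.602
vertex -2.676 2.171 -1.363
vertex -3.042 1.759 -1.037
endloop
endfacet
facet normal 0.316 -0.860 0.400
outer loop
vertex -2.792 1.588 -1.602
vertex -3.042 1.759 -1.037
vertex -3.398 1.432 -1.459
endloop
endfacet
facet normal 0.173 -0.940 -0.294
outer loop
vertex -2.792 1.588 -1.602
vertex -3.398 1.432 -1.459
vertex -3.25 1.643 -2.047
endloop
endfacet
facet normal 0.581 -0.481 -0.657
outer loop
vertex -2.792 1.588 -1.602
vertex -3.25 1.643 -2.047
vertex -2.804 2.1 -1.987
endloop
endfacet
facet normal 0.975 -0.118 -0.187
outer loop
vertex -2.792 1.588 -1.602
vertex -2.804 2.1 -1.987
vertex -2.676 2.171 -1.363
endloop
endfacet
facet normal 0.524 0.191 0.830
outer loop
vertex -3.042 1.759 -1.037
vertex -2.676 2.171 -1.363
vertex -3.21 2.377 -1.073
endloop
endfacet
facet normal -0.279 -0.631 0.724
outer loop
vertex -3.398 1.432 -1.459
vertex -3.042 1.759 -1.037
vertex -3.656 1.92 -1.133
endloop
endfacet
facet normal -0.511 -0.760 -0.401
outer loop
vertex -3.25 1.643 -2.047
vertex -3.398 1.432 -1.459
vertex -3.784 1.849 -1.757
endloop
endfacet
facet normal 0.150 -0.017 -0.989
outer loop
vertex -2.804 2.1 -1.987
vertex -3.25 1.643 -2.047
vertex -3.418 2.261 -2.083
endloop
endfacet
facet normal 0.790 0.569 -0.227
outer loop
vertex -2.676 2.171 -1.363
vertex -2.804 2.1 -1.987
vertex -3.062 2.588 -1.661
endloop
endfacet

endsolid


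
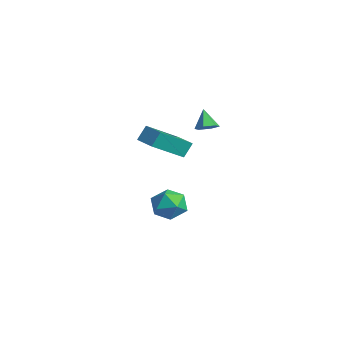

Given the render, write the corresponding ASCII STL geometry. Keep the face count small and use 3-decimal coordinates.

solid 
facet normal 0.561 -0.116 -0.820
outer loop
vertex -0.865 1.011 3.713
vertex -1.322 0.829 3.426
vertex -1.194 1.384 3.435
endloop
endfacet
facet normal 0.300 0.726 0.619
outer loop
vertex -0.865 1.011 3.713
vertex -1.194 1.384 3.435
vertex -1.918 0.951 4.294
endloop
endfacet
facet normal 0.560 -0.116 -0.820
outer loop
vertex -1.194 1.384 3.435
vertex -1.322 0.829 3.426
vertex -1.652 1.202 3.148
endloop
endfacet
facet normal -0.421 0.902 0.100
outer loop
vertex -1.194 1.384 3.435
vertex -1.652 1.202 3.148
vertex -1.918 0.951 4.294
endloop
endfacet
facet normal 0.561 -0.115 -0.820
outer loop
vertex -1.652 1.202 3.148
vertex -1.322 0.829 3.426
vertex -1.78 0.647 3.138
endloop
endfacet
facet normal -0.959 0.224 -0.173
outer loop
vertex -1.652 1.202 3.148
vertex -1.78 0.647 3.138
vertex -1.918 0.951 4.294
endloop
endfacet
facet normal 0.561 -0.115 -0.820
outer loop
vertex -1.78 0.647 3.138
vertex -1.322 0.829 3.426
vertex -1.45 0.274 3.416
endloop
endfacet
facet normal -0.773 -0.630 0.073
outer loop
vertex -1.78 0.647 3.138
vertex -1.45 0.274 3.416
vertex -1.918 0.951 4.294
endloop
endfacet
facet normal 0.562 -0.115 -0.819
outer loop
vertex -1.45 0.274 3.416
vertex -1.322 0.829 3.426
vertex -0.993 0.456 3.704
endloop
endfacet
facet normal -0.053 -0.804 0.592
outer loop
vertex -1.45 0.274 3.416
vertex -0.993 0.456 3.704
vertex -1.918 0.951 4.294
endloop
endfacet
facet normal 0.561 -0.116 -0.820
outer loop
vertex -0.993 0.456 3.704
vertex -1.322 0.829 3.426
vertex -0.865 1.011 3.713
endloop
endfacet
facet normal 0.485 -0.126 0.866
outer loop
vertex -0.993 0.456 3.704
vertex -0.865 1.011 3.713
vertex -1.918 0.951 4.294
endloop
endfacet
facet normal -0.989 -0.146 -0.029
outer loop
vertex -3.851 -0.919 2.838
vertex -4.07 0.803 1.656
vertex -3.758 -1.406 2.111
endloop
endfacet
facet normal 0.104 -0.820 0.563
outer loop
vertex -2.65 -1.243 2.144
vertex -3.851 -0.919 2.838
vertex -3.758 -1.406 2.111
endloop
endfacet
facet normal -0.989 -0.146 -0.029
outer loop
vertex -3.758 -1.406 2.111
vertex -4.07 0.803 1.656
vertex -3.977 0.316 0.929
endloop
endfacet
facet normal 0.106 -0.554 -0.826
outer loop
vertex -3.977 0.316 0.929
vertex -2.65 -1.243 2.144
vertex -3.758 -1.406 2.111
endloop
endfacet
facet normal -0.106 0.554 0.826
outer loop
vertex -3.851 -0.919 2.838
vertex -2.962 0.966 1.689
vertex -4.07 0.803 1.656
endloop
endfacet
facet normal 0.104 -0.820 0.563
outer loop
vertex -2.743 -0.756 2.871
vertex -3.851 -0.919 2.838
vertex -2.65 -1.243 2.144
endloop
endfacet
facet normal -0.106 0.554 0.826
outer loop
vertex -2.743 -0.756 2.871
vertex -2.962 0.966 1.689
vertex -3.851 -0.919 2.838
endloop
endfacet
facet normal -0.104 0.820 -0.563
outer loop
vertex -4.07 0.803 1.656
vertex -2.962 0.966 1.689
vertex -3.977 0.316 0.929
endloop
endfacet
facet normal 0.106 -0.554 -0.826
outer loop
vertex -2.869 0.479 0.962
vertex -2.65 -1.243 2.144
vertex -3.977 0.316 0.929
endloop
endfacet
facet normal -0.104 0.820 -0.563
outer loop
vertex -3.977 0.316 0.929
vertex -2.962 0.966 1.689
vertex -2.869 0.479 0.962
endloop
endfacet
facet normal 0.989 0.146 0.029
outer loop
vertex -2.869 0.479 0.962
vertex -2.743 -0.756 2.871
vertex -2.65 -1.243 2.144
endloop
endfacet
facet normal 0.989 0.146 0.029
outer loop
vertex -2.962 0.966 1.689
vertex -2.743 -0.756 2.871
vertex -2.869 0.479 0.962
endloop
endfacet
facet normal -0.855 0.502 0.132
outer loop
vertex -3.993 0.936 -2.441
vertex -4.49 0.139 -2.625
vertex -4.23 0.345 -1.727
endloop
endfacet
facet normal -0.332 0.778 0.534
outer loop
vertex -3.993 0.936 -2.441
vertex -4.23 0.345 -1.727
vertex -3.358 0.736 -1.754
endloop
endfacet
facet normal 0.199 0.975 0.100
outer loop
vertex -3.993 0.936 -2.441
vertex -3.358 0.736 -1.754
vertex -3.078 0.773 -2.668
endloop
endfacet
facet normal 0.005 0.822 -0.569
outer loop
vertex -3.993 0.936 -2.441
vertex -3.078 0.773 -2.668
vertex -3.778 0.404 -3.207
endloop
endfacet
facet normal -0.646 0.530 -0.549
outer loop
vertex -3.993 0.936 -2.441
vertex -3.778 0.404 -3.207
vertex -4.49 0.139 -2.625
endloop
endfacet
facet normal -0.088 0.262 0.961
outer loop
vertex -3.358 0.736 -1.754
vertex -4.23 0.345 -1.727
vertex -3.462 -0.184 -1.513
endloop
endfacet
facet normal -0.932 -0.184 0.312
outer loop
vertex -4.23 0.345 -1.727
vertex -4.49 0.139 -2.625
vertex -4.162 -0.553 -2.052
endloop
endfacet
facet normal -0.595 -0.140 -0.792
outer loop
vertex -4.49 0.139 -2.625
vertex -3.778 0.404 -3.207
vertex -3.882 -0.516 -2.966
endloop
endfacet
facet normal 0.459 0.333 -0.824
outer loop
vertex -3.778 0.404 -3.207
vertex -3.078 0.773 -2.668
vertex -3.01 -0.125 -2.993
endloop
endfacet
facet normal 0.771 0.581 0.260
outer loop
vertex -3.078 0.773 -2.668
vertex -3.358 0.736 -1.754
vertex -2.75 0.081 -2.095
endloop
endfacet
facet normal -0.005 -0.822 0.569
outer loop
vertex -3.247 -0.716 -2.279
vertex -3.462 -0.184 -1.513
vertex -4.162 -0.553 -2.052
endloop
endfacet
facet normal -0.199 -0.975 -0.100
outer loop
vertex -3.247 -0.716 -2.279
vertex -4.162 -0.553 -2.052
vertex -3.882 -0.516 -2.966
endloop
endfacet
facet normal 0.332 -0.778 -0.534
outer loop
vertex -3.247 -0.716 -2.279
vertex -3.882 -0.516 -2.966
vertex -3.01 -0.125 -2.993
endloop
endfacet
facet normal 0.855 -0.502 -0.132
outer loop
vertex -3.247 -0.716 -2.279
vertex -3.01 -0.125 -2.993
vertex -2.75 0.081 -2.095
endloop
endfacet
facet normal 0.646 -0.530 0.549
outer loop
vertex -3.247 -0.716 -2.279
vertex -2.75 0.081 -2.095
vertex -3.462 -0.184 -1.513
endloop
endfacet
facet normal -0.459 -0.333 0.824
outer loop
vertex -4.162 -0.553 -2.052
vertex -3.462 -0.184 -1.513
vertex -4.23 0.345 -1.727
endloop
endfacet
facet normal -0.771 -0.581 -0.260
outer loop
vertex -3.882 -0.516 -2.966
vertex -4.162 -0.553 -2.052
vertex -4.49 0.139 -2.625
endloop
endfacet
facet normal 0.088 -0.262 -0.961
outer loop
vertex -3.01 -0.125 -2.993
vertex -3.882 -0.516 -2.966
vertex -3.778 0.404 -3.207
endloop
endfacet
facet normal 0.932 0.184 -0.312
outer loop
vertex -2.75 0.081 -2.095
vertex -3.01 -0.125 -2.993
vertex -3.078 0.773 -2.668
endloop
endfacet
facet normal 0.595 0.140 0.792
outer loop
vertex -3.462 -0.184 -1.513
vertex -2.75 0.081 -2.095
vertex -3.358 0.736 -1.754
endloop
endfacet

endsolid


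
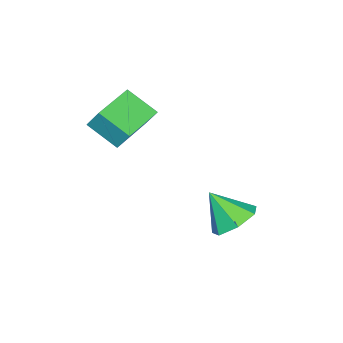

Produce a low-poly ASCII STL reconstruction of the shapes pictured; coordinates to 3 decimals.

solid 
facet normal -0.996 0.078 0.051
outer loop
vertex -1.922 -3.528 1.001
vertex -1.869 -2.361 0.247
vertex -2.003 -4.039 0.204
endloop
endfacet
facet normal -0.038 -0.839 0.542
outer loop
vertex -0.211 -4.179 0.113
vertex -1.922 -3.528 1.001
vertex -2.003 -4.039 0.204
endloop
endfacet
facet normal -0.996 0.078 0.051
outer loop
vertex -2.003 -4.039 0.204
vertex -1.869 -2.361 0.247
vertex -1.95 -2.872 -0.549
endloop
endfacet
facet normal -0.085 -0.538 -0.839
outer loop
vertex -1.95 -2.872 -0.549
vertex -0.211 -4.179 0.113
vertex -2.003 -4.039 0.204
endloop
endfacet
facet normal 0.085 0.538 0.839
outer loop
vertex -1.922 -3.528 1.001
vertex -0.077 -2.501 0.156
vertex -1.869 -2.361 0.247
endloop
endfacet
facet normal -0.038 -0.839 0.543
outer loop
vertex -0.13 -3.668 0.909
vertex -1.922 -3.528 1.001
vertex -0.211 -4.179 0.113
endloop
endfacet
facet normal 0.085 0.537 0.839
outer loop
vertex -0.13 -3.668 0.909
vertex -0.077 -2.501 0.156
vertex -1.922 -3.528 1.001
endloop
endfacet
facet normal 0.038 0.839 -0.543
outer loop
vertex -1.869 -2.361 0.247
vertex -0.077 -2.501 0.156
vertex -1.95 -2.872 -0.549
endloop
endfacet
facet normal -0.085 -0.538 -0.839
outer loop
vertex -0.158 -3.012 -0.641
vertex -0.211 -4.179 0.113
vertex -1.95 -2.872 -0.549
endloop
endfacet
facet normal 0.038 0.839 -0.542
outer loop
vertex -1.95 -2.872 -0.549
vertex -0.077 -2.501 0.156
vertex -0.158 -3.012 -0.641
endloop
endfacet
facet normal 0.996 -0.078 -0.051
outer loop
vertex -0.158 -3.012 -0.641
vertex -0.13 -3.668 0.909
vertex -0.211 -4.179 0.113
endloop
endfacet
facet normal 0.996 -0.078 -0.051
outer loop
vertex -0.077 -2.501 0.156
vertex -0.13 -3.668 0.909
vertex -0.158 -3.012 -0.641
endloop
endfacet
facet normal 0.008 0.652 -0.759
outer loop
vertex -0.538 0.563 -4.192
vertex -1.464 0.729 -4.059
vertex -0.721 1.174 -3.669
endloop
endfacet
facet normal 0.843 -0.181 0.506
outer loop
vertex -0.538 0.563 -4.192
vertex -0.721 1.174 -3.669
vertex -1.476 -0.249 -2.921
endloop
endfacet
facet normal 0.008 0.652 -0.758
outer loop
vertex -0.721 1.174 -3.669
vertex -1.464 0.729 -4.059
vertex -1.463 1.449 -3.44
endloop
endfacet
facet normal 0.374 0.269 0.888
outer loop
vertex -0.721 1.174 -3.669
vertex -1.463 1.449 -3.44
vertex -1.476 -0.249 -2.921
endloop
endfacet
facet normal 0.008 0.652 -0.758
outer loop
vertex -1.463 1.449 -3.44
vertex -1.464 0.729 -4.059
vertex -2.206 1.182 -3.677
endloop
endfacet
facet normal -0.380 0.273 0.884
outer loop
vertex -1.463 1.449 -3.44
vertex -2.206 1.182 -3.677
vertex -1.476 -0.249 -2.921
endloop
endfacet
facet normal 0.007 0.652 -0.758
outer loop
vertex -2.206 1.182 -3.677
vertex -1.464 0.729 -4.059
vertex -2.39 0.573 -4.202
endloop
endfacet
facet normal -0.851 -0.171 0.497
outer loop
vertex -2.206 1.182 -3.677
vertex -2.39 0.573 -4.202
vertex -1.476 -0.249 -2.921
endloop
endfacet
facet normal 0.007 0.652 -0.758
outer loop
vertex -2.39 0.573 -4.202
vertex -1.464 0.729 -4.059
vertex -1.877 0.082 -4.619
endloop
endfacet
facet normal -0.683 -0.730 0.019
outer loop
vertex -2.39 0.573 -4.202
vertex -1.877 0.082 -4.619
vertex -1.476 -0.249 -2.921
endloop
endfacet
facet normal 0.009 0.651 -0.759
outer loop
vertex -1.877 0.082 -4.619
vertex -1.464 0.729 -4.059
vertex -1.052 0.077 -4.614
endloop
endfacet
facet normal -0.005 -0.982 -0.190
outer loop
vertex -1.877 0.082 -4.619
vertex -1.052 0.077 -4.614
vertex -1.476 -0.249 -2.921
endloop
endfacet
facet normal 0.008 0.651 -0.759
outer loop
vertex -1.052 0.077 -4.614
vertex -1.464 0.729 -4.059
vertex -0.538 0.563 -4.192
endloop
endfacet
facet normal 0.675 -0.737 0.027
outer loop
vertex -1.052 0.077 -4.614
vertex -0.538 0.563 -4.192
vertex -1.476 -0.249 -2.921
endloop
endfacet

endsolid


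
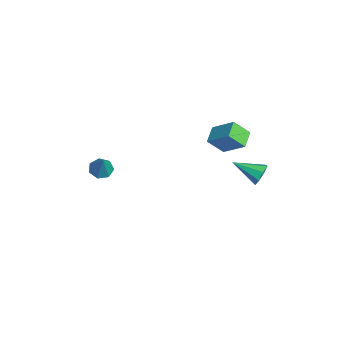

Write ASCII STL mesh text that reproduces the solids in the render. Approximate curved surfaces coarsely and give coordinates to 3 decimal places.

solid 
facet normal 0.375 0.833 -0.407
outer loop
vertex 4.177 4.642 -1.274
vertex 3.686 4.575 -1.864
vertex 3.666 4.92 -1.176
endloop
endfacet
facet normal 0.168 -0.038 0.985
outer loop
vertex 4.177 4.642 -1.274
vertex 3.666 4.92 -1.176
vertex 3.014 3.085 -1.136
endloop
endfacet
facet normal 0.376 0.833 -0.407
outer loop
vertex 3.666 4.92 -1.176
vertex 3.686 4.575 -1.864
vertex 3.168 4.996 -1.481
endloop
endfacet
facet normal -0.491 0.193 0.850
outer loop
vertex 3.666 4.92 -1.176
vertex 3.168 4.996 -1.481
vertex 3.014 3.085 -1.136
endloop
endfacet
facet normal 0.377 0.833 -0.406
outer loop
vertex 3.168 4.996 -1.481
vertex 3.686 4.575 -1.864
vertex 2.973 4.826 -2.011
endloop
endfacet
facet normal -0.943 0.131 0.305
outer loop
vertex 3.168 4.996 -1.481
vertex 2.973 4.826 -2.011
vertex 3.014 3.085 -1.136
endloop
endfacet
facet normal 0.377 0.832 -0.407
outer loop
vertex 2.973 4.826 -2.011
vertex 3.686 4.575 -1.864
vertex 3.196 4.508 -2.454
endloop
endfacet
facet normal -0.925 -0.188 -0.331
outer loop
vertex 2.973 4.826 -2.011
vertex 3.196 4.508 -2.454
vertex 3.014 3.085 -1.136
endloop
endfacet
facet normal 0.376 0.833 -0.407
outer loop
vertex 3.196 4.508 -2.454
vertex 3.686 4.575 -1.864
vertex 3.706 4.23 -2.552
endloop
endfacet
facet normal -0.446 -0.577 -0.684
outer loop
vertex 3.196 4.508 -2.454
vertex 3.706 4.23 -2.552
vertex 3.014 3.085 -1.136
endloop
endfacet
facet normal 0.375 0.833 -0.407
outer loop
vertex 3.706 4.23 -2.552
vertex 3.686 4.575 -1.864
vertex 4.205 4.154 -2.247
endloop
endfacet
facet normal 0.213 -0.808 -0.549
outer loop
vertex 3.706 4.23 -2.552
vertex 4.205 4.154 -2.247
vertex 3.014 3.085 -1.136
endloop
endfacet
facet normal 0.375 0.833 -0.407
outer loop
vertex 4.205 4.154 -2.247
vertex 3.686 4.575 -1.864
vertex 4.4 4.325 -1.718
endloop
endfacet
facet normal 0.666 -0.746 -0.004
outer loop
vertex 4.205 4.154 -2.247
vertex 4.4 4.325 -1.718
vertex 3.014 3.085 -1.136
endloop
endfacet
facet normal 0.375 0.833 -0.407
outer loop
vertex 4.4 4.325 -1.718
vertex 3.686 4.575 -1.864
vertex 4.177 4.642 -1.274
endloop
endfacet
facet normal 0.648 -0.428 0.631
outer loop
vertex 4.4 4.325 -1.718
vertex 4.177 4.642 -1.274
vertex 3.014 3.085 -1.136
endloop
endfacet
facet normal -0.526 -0.019 -0.850
outer loop
vertex -0.697 -4.052 -4.683
vertex -1.289 -3.766 -4.323
vertex -0.735 -3.402 -4.674
endloop
endfacet
facet normal 0.985 0.060 -0.161
outer loop
vertex -0.697 -4.052 -4.683
vertex -0.735 -3.402 -4.674
vertex -0.431 -3.734 -2.937
endloop
endfacet
facet normal -0.526 -0.019 -0.850
outer loop
vertex -0.735 -3.402 -4.674
vertex -1.289 -3.766 -4.323
vertex -1.19 -3.026 -4.401
endloop
endfacet
facet normal 0.648 0.761 0.032
outer loop
vertex -0.735 -3.402 -4.674
vertex -1.19 -3.026 -4.401
vertex -0.431 -3.734 -2.937
endloop
endfacet
facet normal -0.526 -0.019 -0.850
outer loop
vertex -1.19 -3.026 -4.401
vertex -1.289 -3.766 -4.323
vertex -1.72 -3.207 -4.069
endloop
endfacet
facet normal -0.026 0.895 0.446
outer loop
vertex -1.19 -3.026 -4.401
vertex -1.72 -3.207 -4.069
vertex -0.431 -3.734 -2.937
endloop
endfacet
facet normal -0.527 -0.020 -0.850
outer loop
vertex -1.72 -3.207 -4.069
vertex -1.289 -3.766 -4.323
vertex -1.925 -3.809 -3.928
endloop
endfacet
facet normal -0.528 0.360 0.769
outer loop
vertex -1.72 -3.207 -4.069
vertex -1.925 -3.809 -3.928
vertex -0.431 -3.734 -2.937
endloop
endfacet
facet normal -0.527 -0.019 -0.850
outer loop
vertex -1.925 -3.809 -3.928
vertex -1.289 -3.766 -4.323
vertex -1.651 -4.378 -4.085
endloop
endfacet
facet normal -0.481 -0.441 0.758
outer loop
vertex -1.925 -3.809 -3.928
vertex -1.651 -4.378 -4.085
vertex -0.431 -3.734 -2.937
endloop
endfacet
facet normal -0.526 -0.019 -0.850
outer loop
vertex -1.651 -4.378 -4.085
vertex -1.289 -3.766 -4.323
vertex -1.104 -4.486 -4.421
endloop
endfacet
facet normal 0.080 -0.903 0.421
outer loop
vertex -1.651 -4.378 -4.085
vertex -1.104 -4.486 -4.421
vertex -0.431 -3.734 -2.937
endloop
endfacet
facet normal -0.526 -0.020 -0.850
outer loop
vertex -1.104 -4.486 -4.421
vertex -1.289 -3.766 -4.323
vertex -0.697 -4.052 -4.683
endloop
endfacet
facet normal 0.733 -0.680 0.012
outer loop
vertex -1.104 -4.486 -4.421
vertex -0.697 -4.052 -4.683
vertex -0.431 -3.734 -2.937
endloop
endfacet
facet normal -0.849 0.408 0.334
outer loop
vertex -2.629 2.962 -2.534
vertex -1.678 4.04 -1.435
vertex -2.561 3.93 -3.543
endloop
endfacet
facet normal -0.526 -0.596 -0.607
outer loop
vertex -1.542 3.44 -3.945
vertex -2.629 2.962 -2.534
vertex -2.561 3.93 -3.543
endloop
endfacet
facet normal -0.849 0.408 0.334
outer loop
vertex -2.561 3.93 -3.543
vertex -1.678 4.04 -1.435
vertex -1.61 5.008 -2.444
endloop
endfacet
facet normal 0.048 0.692 -0.720
outer loop
vertex -1.61 5.008 -2.444
vertex -1.542 3.44 -3.945
vertex -2.561 3.93 -3.543
endloop
endfacet
facet normal -0.048 -0.692 0.720
outer loop
vertex -2.629 2.962 -2.534
vertex -0.659 3.55 -1.837
vertex -1.678 4.04 -1.435
endloop
endfacet
facet normal -0.526 -0.596 -0.607
outer loop
vertex -1.61 2.472 -2.936
vertex -2.629 2.962 -2.534
vertex -1.542 3.44 -3.945
endloop
endfacet
facet normal -0.048 -0.692 0.720
outer loop
vertex -1.61 2.472 -2.936
vertex -0.659 3.55 -1.837
vertex -2.629 2.962 -2.534
endloop
endfacet
facet normal 0.526 0.596 0.607
outer loop
vertex -1.678 4.04 -1.435
vertex -0.659 3.55 -1.837
vertex -1.61 5.008 -2.444
endloop
endfacet
facet normal 0.048 0.692 -0.720
outer loop
vertex -0.591 4.518 -2.846
vertex -1.542 3.44 -3.945
vertex -1.61 5.008 -2.444
endloop
endfacet
facet normal 0.526 0.596 0.607
outer loop
vertex -1.61 5.008 -2.444
vertex -0.659 3.55 -1.837
vertex -0.591 4.518 -2.846
endloop
endfacet
facet normal 0.849 -0.408 -0.334
outer loop
vertex -0.591 4.518 -2.846
vertex -1.61 2.472 -2.936
vertex -1.542 3.44 -3.945
endloop
endfacet
facet normal 0.849 -0.408 -0.334
outer loop
vertex -0.659 3.55 -1.837
vertex -1.61 2.472 -2.936
vertex -0.591 4.518 -2.846
endloop
endfacet

endsolid


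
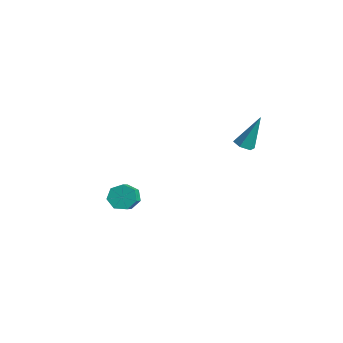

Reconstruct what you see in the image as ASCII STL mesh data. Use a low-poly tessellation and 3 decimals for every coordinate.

solid 
facet normal -0.131 -0.449 -0.884
outer loop
vertex 2.004 -0.904 1.115
vertex 1.507 -0.79 1.131
vertex 1.837 -0.465 0.917
endloop
endfacet
facet normal 0.939 0.342 -0.033
outer loop
vertex 2.004 -0.904 1.115
vertex 1.837 -0.465 0.917
vertex 1.733 -0.01 2.669
endloop
endfacet
facet normal -0.131 -0.449 -0.884
outer loop
vertex 1.837 -0.465 0.917
vertex 1.507 -0.79 1.131
vertex 1.34 -0.351 0.933
endloop
endfacet
facet normal 0.210 0.949 -0.234
outer loop
vertex 1.837 -0.465 0.917
vertex 1.34 -0.351 0.933
vertex 1.733 -0.01 2.669
endloop
endfacet
facet normal -0.129 -0.448 -0.885
outer loop
vertex 1.34 -0.351 0.933
vertex 1.507 -0.79 1.131
vertex 1.01 -0.677 1.146
endloop
endfacet
facet normal -0.697 0.717 0.017
outer loop
vertex 1.34 -0.351 0.933
vertex 1.01 -0.677 1.146
vertex 1.733 -0.01 2.669
endloop
endfacet
facet normal -0.129 -0.448 -0.885
outer loop
vertex 1.01 -0.677 1.146
vertex 1.507 -0.79 1.131
vertex 1.178 -1.116 1.344
endloop
endfacet
facet normal -0.875 -0.123 0.469
outer loop
vertex 1.01 -0.677 1.146
vertex 1.178 -1.116 1.344
vertex 1.733 -0.01 2.669
endloop
endfacet
facet normal -0.129 -0.448 -0.885
outer loop
vertex 1.178 -1.116 1.344
vertex 1.507 -0.79 1.131
vertex 1.675 -1.229 1.329
endloop
endfacet
facet normal -0.145 -0.729 0.669
outer loop
vertex 1.178 -1.116 1.344
vertex 1.675 -1.229 1.329
vertex 1.733 -0.01 2.669
endloop
endfacet
facet normal -0.131 -0.449 -0.884
outer loop
vertex 1.675 -1.229 1.329
vertex 1.507 -0.79 1.131
vertex 2.004 -0.904 1.115
endloop
endfacet
facet normal 0.761 -0.496 0.418
outer loop
vertex 1.675 -1.229 1.329
vertex 2.004 -0.904 1.115
vertex 1.733 -0.01 2.669
endloop
endfacet
facet normal -0.499 0.591 -0.634
outer loop
vertex -3.109 -2.651 -4.382
vertex -3.688 -3.004 -4.256
vertex -3.444 -2.448 -3.929
endloop
endfacet
facet normal 0.662 0.732 0.162
outer loop
vertex -3.109 -2.651 -4.382
vertex -3.444 -2.448 -3.929
vertex -2.172 -3.763 -3.19
endloop
endfacet
facet normal 0.662 0.732 0.162
outer loop
vertex -2.172 -3.763 -3.19
vertex -3.444 -2.448 -3.929
vertex -2.507 -3.56 -2.737
endloop
endfacet
facet normal 0.498 -0.592 0.634
outer loop
vertex -2.172 -3.763 -3.19
vertex -2.507 -3.56 -2.737
vertex -2.752 -4.116 -3.064
endloop
endfacet
facet normal -0.498 0.591 -0.634
outer loop
vertex -3.444 -2.448 -3.929
vertex -3.688 -3.004 -4.256
vertex -3.963 -2.663 -3.722
endloop
endfacet
facet normal -0.023 0.722 0.692
outer loop
vertex -3.444 -2.448 -3.929
vertex -3.963 -2.663 -3.722
vertex -2.507 -3.56 -2.737
endloop
endfacet
facet normal -0.024 0.721 0.692
outer loop
vertex -2.507 -3.56 -2.737
vertex -3.963 -2.663 -3.722
vertex -3.026 -3.775 -2.531
endloop
endfacet
facet normal 0.497 -0.592 0.634
outer loop
vertex -2.507 -3.56 -2.737
vertex -3.026 -3.775 -2.531
vertex -2.752 -4.116 -3.064
endloop
endfacet
facet normal -0.498 0.591 -0.634
outer loop
vertex -3.963 -2.663 -3.722
vertex -3.688 -3.004 -4.256
vertex -4.275 -3.135 -3.917
endloop
endfacet
facet normal -0.693 0.168 0.702
outer loop
vertex -3.963 -2.663 -3.722
vertex -4.275 -3.135 -3.917
vertex -3.026 -3.775 -2.531
endloop
endfacet
facet normal -0.692 0.169 0.702
outer loop
vertex -3.026 -3.775 -2.531
vertex -4.275 -3.135 -3.917
vertex -3.338 -4.247 -2.725
endloop
endfacet
facet normal 0.499 -0.591 0.634
outer loop
vertex -3.026 -3.775 -2.531
vertex -3.338 -4.247 -2.725
vertex -2.752 -4.116 -3.064
endloop
endfacet
facet normal -0.498 0.591 -0.634
outer loop
vertex -4.275 -3.135 -3.917
vertex -3.688 -3.004 -4.256
vertex -4.146 -3.509 -4.367
endloop
endfacet
facet normal -0.840 -0.511 0.184
outer loop
vertex -4.275 -3.135 -3.917
vertex -4.146 -3.509 -4.367
vertex -3.338 -4.247 -2.725
endloop
endfacet
facet normal -0.840 -0.511 0.183
outer loop
vertex -3.338 -4.247 -2.725
vertex -4.146 -3.509 -4.367
vertex -3.209 -4.62 -3.175
endloop
endfacet
facet normal 0.499 -0.592 0.633
outer loop
vertex -3.338 -4.247 -2.725
vertex -3.209 -4.62 -3.175
vertex -2.752 -4.116 -3.064
endloop
endfacet
facet normal -0.498 0.591 -0.634
outer loop
vertex -4.146 -3.509 -4.367
vertex -3.688 -3.004 -4.256
vertex -3.672 -3.502 -4.733
endloop
endfacet
facet normal -0.354 -0.807 -0.474
outer loop
vertex -4.146 -3.509 -4.367
vertex -3.672 -3.502 -4.733
vertex -3.209 -4.62 -3.175
endloop
endfacet
facet normal -0.355 -0.806 -0.473
outer loop
vertex -3.209 -4.62 -3.175
vertex -3.672 -3.502 -4.733
vertex -2.735 -4.614 -3.541
endloop
endfacet
facet normal 0.498 -0.591 0.635
outer loop
vertex -3.209 -4.62 -3.175
vertex -2.735 -4.614 -3.541
vertex -2.752 -4.116 -3.064
endloop
endfacet
facet normal -0.499 0.591 -0.634
outer loop
vertex -3.672 -3.502 -4.733
vertex -3.688 -3.004 -4.256
vertex -3.211 -3.12 -4.74
endloop
endfacet
facet normal 0.398 -0.494 -0.773
outer loop
vertex -3.672 -3.502 -4.733
vertex -3.211 -3.12 -4.74
vertex -2.735 -4.614 -3.541
endloop
endfacet
facet normal 0.398 -0.494 -0.773
outer loop
vertex -2.735 -4.614 -3.541
vertex -3.211 -3.12 -4.74
vertex -2.274 -4.232 -3.548
endloop
endfacet
facet normal 0.499 -0.591 0.634
outer loop
vertex -2.735 -4.614 -3.541
vertex -2.274 -4.232 -3.548
vertex -2.752 -4.116 -3.064
endloop
endfacet
facet normal -0.499 0.592 -0.633
outer loop
vertex -3.211 -3.12 -4.74
vertex -3.688 -3.004 -4.256
vertex -3.109 -2.651 -4.382
endloop
endfacet
facet normal 0.850 0.190 -0.491
outer loop
vertex -3.211 -3.12 -4.74
vertex -3.109 -2.651 -4.382
vertex -2.274 -4.232 -3.548
endloop
endfacet
facet normal 0.850 0.190 -0.491
outer loop
vertex -2.274 -4.232 -3.548
vertex -3.109 -2.651 -4.382
vertex -2.172 -3.763 -3.19
endloop
endfacet
facet normal 0.498 -0.592 0.634
outer loop
vertex -2.274 -4.232 -3.548
vertex -2.172 -3.763 -3.19
vertex -2.752 -4.116 -3.064
endloop
endfacet

endsolid


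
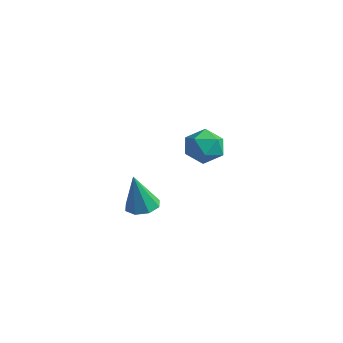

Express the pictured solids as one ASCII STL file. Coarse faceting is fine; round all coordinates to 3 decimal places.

solid 
facet normal -0.025 0.255 -0.967
outer loop
vertex -0.406 -0.774 1.989
vertex -0.887 -1.034 1.933
vertex -0.734 -0.522 2.064
endloop
endfacet
facet normal 0.595 0.624 0.507
outer loop
vertex -0.406 -0.774 1.989
vertex -0.734 -0.522 2.064
vertex -0.853 -1.386 3.267
endloop
endfacet
facet normal -0.027 0.255 -0.966
outer loop
vertex -0.734 -0.522 2.064
vertex -0.887 -1.034 1.933
vertex -1.152 -0.57 2.063
endloop
endfacet
facet normal -0.095 0.813 0.575
outer loop
vertex -0.734 -0.522 2.064
vertex -1.152 -0.57 2.063
vertex -0.853 -1.386 3.267
endloop
endfacet
facet normal -0.025 0.257 -0.966
outer loop
vertex -1.152 -0.57 2.063
vertex -0.887 -1.034 1.933
vertex -1.415 -0.889 1.985
endloop
endfacet
facet normal -0.724 0.474 0.501
outer loop
vertex -1.152 -0.57 2.063
vertex -1.415 -0.889 1.985
vertex -0.853 -1.386 3.267
endloop
endfacet
facet normal -0.025 0.256 -0.966
outer loop
vertex -1.415 -0.889 1.985
vertex -0.887 -1.034 1.933
vertex -1.369 -1.293 1.877
endloop
endfacet
facet normal -0.924 -0.193 0.330
outer loop
vertex -1.415 -0.889 1.985
vertex -1.369 -1.293 1.877
vertex -0.853 -1.386 3.267
endloop
endfacet
facet normal -0.025 0.255 -0.967
outer loop
vertex -1.369 -1.293 1.877
vertex -0.887 -1.034 1.933
vertex -1.041 -1.545 1.802
endloop
endfacet
facet normal -0.578 -0.800 0.161
outer loop
vertex -1.369 -1.293 1.877
vertex -1.041 -1.545 1.802
vertex -0.853 -1.386 3.267
endloop
endfacet
facet normal -0.024 0.255 -0.967
outer loop
vertex -1.041 -1.545 1.802
vertex -0.887 -1.034 1.933
vertex -0.622 -1.498 1.804
endloop
endfacet
facet normal 0.111 -0.989 0.093
outer loop
vertex -1.041 -1.545 1.802
vertex -0.622 -1.498 1.804
vertex -0.853 -1.386 3.267
endloop
endfacet
facet normal -0.025 0.254 -0.967
outer loop
vertex -0.622 -1.498 1.804
vertex -0.887 -1.034 1.933
vertex -0.359 -1.179 1.881
endloop
endfacet
facet normal 0.741 -0.651 0.167
outer loop
vertex -0.622 -1.498 1.804
vertex -0.359 -1.179 1.881
vertex -0.853 -1.386 3.267
endloop
endfacet
facet normal -0.025 0.255 -0.967
outer loop
vertex -0.359 -1.179 1.881
vertex -0.887 -1.034 1.933
vertex -0.406 -0.774 1.989
endloop
endfacet
facet normal 0.941 0.019 0.338
outer loop
vertex -0.359 -1.179 1.881
vertex -0.406 -0.774 1.989
vertex -0.853 -1.386 3.267
endloop
endfacet
facet normal -0.342 0.927 -0.154
outer loop
vertex -3.107 3.405 2.003
vertex -3.579 3.326 2.575
vertex -2.893 3.598 2.691
endloop
endfacet
facet normal 0.341 0.872 -0.351
outer loop
vertex -3.107 3.405 2.003
vertex -2.893 3.598 2.691
vertex -2.421 3.233 2.243
endloop
endfacet
facet normal 0.387 0.362 -0.848
outer loop
vertex -3.107 3.405 2.003
vertex -2.421 3.233 2.243
vertex -2.815 2.735 1.85
endloop
endfacet
facet normal -0.266 0.103 -0.958
outer loop
vertex -3.107 3.405 2.003
vertex -2.815 2.735 1.85
vertex -3.53 2.793 2.055
endloop
endfacet
facet normal -0.718 0.451 -0.530
outer loop
vertex -3.107 3.405 2.003
vertex -3.53 2.793 2.055
vertex -3.579 3.326 2.575
endloop
endfacet
facet normal 0.718 0.660 0.219
outer loop
vertex -2.421 3.233 2.243
vertex -2.893 3.598 2.691
vertex -2.47 3.047 2.965
endloop
endfacet
facet normal -0.388 0.750 0.536
outer loop
vertex -2.893 3.598 2.691
vertex -3.579 3.326 2.575
vertex -3.185 3.105 3.17
endloop
endfacet
facet normal -0.997 -0.020 -0.073
outer loop
vertex -3.579 3.326 2.575
vertex -3.53 2.793 2.055
vertex -3.579 2.607 2.777
endloop
endfacet
facet normal -0.267 -0.586 -0.765
outer loop
vertex -3.53 2.793 2.055
vertex -2.815 2.735 1.85
vertex -3.107 2.242 2.329
endloop
endfacet
facet normal 0.793 -0.165 -0.586
outer loop
vertex -2.815 2.735 1.85
vertex -2.421 3.233 2.243
vertex -2.421 2.514 2.445
endloop
endfacet
facet normal 0.266 -0.103 0.958
outer loop
vertex -2.893 2.435 3.017
vertex -2.47 3.047 2.965
vertex -3.185 3.105 3.17
endloop
endfacet
facet normal -0.387 -0.362 0.848
outer loop
vertex -2.893 2.435 3.017
vertex -3.185 3.105 3.17
vertex -3.579 2.607 2.777
endloop
endfacet
facet normal -0.341 -0.872 0.351
outer loop
vertex -2.893 2.435 3.017
vertex -3.579 2.607 2.777
vertex -3.107 2.242 2.329
endloop
endfacet
facet normal 0.342 -0.927 0.154
outer loop
vertex -2.893 2.435 3.017
vertex -3.107 2.242 2.329
vertex -2.421 2.514 2.445
endloop
endfacet
facet normal 0.718 -0.451 0.530
outer loop
vertex -2.893 2.435 3.017
vertex -2.421 2.514 2.445
vertex -2.47 3.047 2.965
endloop
endfacet
facet normal 0.267 0.586 0.765
outer loop
vertex -3.185 3.105 3.17
vertex -2.47 3.047 2.965
vertex -2.893 3.598 2.691
endloop
endfacet
facet normal -0.793 0.165 0.586
outer loop
vertex -3.579 2.607 2.777
vertex -3.185 3.105 3.17
vertex -3.579 3.326 2.575
endloop
endfacet
facet normal -0.718 -0.660 -0.219
outer loop
vertex -3.107 2.242 2.329
vertex -3.579 2.607 2.777
vertex -3.53 2.793 2.055
endloop
endfacet
facet normal 0.388 -0.750 -0.536
outer loop
vertex -2.421 2.514 2.445
vertex -3.107 2.242 2.329
vertex -2.815 2.735 1.85
endloop
endfacet
facet normal 0.997 0.020 0.073
outer loop
vertex -2.47 3.047 2.965
vertex -2.421 2.514 2.445
vertex -2.421 3.233 2.243
endloop
endfacet

endsolid


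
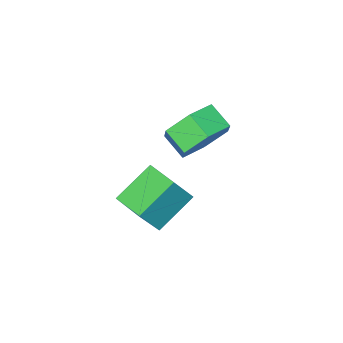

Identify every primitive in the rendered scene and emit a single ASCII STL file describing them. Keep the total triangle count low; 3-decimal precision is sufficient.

solid 
facet normal -0.845 0.097 0.526
outer loop
vertex -2.359 -1.335 -1.515
vertex -2.217 -0.063 -1.521
vertex -3.244 -1.243 -2.952
endloop
endfacet
facet normal -0.111 -0.994 0.005
outer loop
vertex -1.723 -1.417 -3.899
vertex -2.359 -1.335 -1.515
vertex -3.244 -1.243 -2.952
endloop
endfacet
facet normal -0.845 0.097 0.526
outer loop
vertex -3.244 -1.243 -2.952
vertex -2.217 -0.063 -1.521
vertex -3.101 0.029 -2.958
endloop
endfacet
facet normal -0.523 0.055 -0.850
outer loop
vertex -3.101 0.029 -2.958
vertex -1.723 -1.417 -3.899
vertex -3.244 -1.243 -2.952
endloop
endfacet
facet normal 0.523 -0.054 0.850
outer loop
vertex -2.359 -1.335 -1.515
vertex -0.696 -0.237 -2.468
vertex -2.217 -0.063 -1.521
endloop
endfacet
facet normal -0.111 -0.994 0.005
outer loop
vertex -0.839 -1.509 -2.462
vertex -2.359 -1.335 -1.515
vertex -1.723 -1.417 -3.899
endloop
endfacet
facet normal 0.523 -0.055 0.850
outer loop
vertex -0.839 -1.509 -2.462
vertex -0.696 -0.237 -2.468
vertex -2.359 -1.335 -1.515
endloop
endfacet
facet normal 0.111 0.994 -0.005
outer loop
vertex -2.217 -0.063 -1.521
vertex -0.696 -0.237 -2.468
vertex -3.101 0.029 -2.958
endloop
endfacet
facet normal -0.524 0.054 -0.850
outer loop
vertex -1.581 -0.145 -3.905
vertex -1.723 -1.417 -3.899
vertex -3.101 0.029 -2.958
endloop
endfacet
facet normal 0.111 0.994 -0.005
outer loop
vertex -3.101 0.029 -2.958
vertex -0.696 -0.237 -2.468
vertex -1.581 -0.145 -3.905
endloop
endfacet
facet normal 0.845 -0.097 -0.526
outer loop
vertex -1.581 -0.145 -3.905
vertex -0.839 -1.509 -2.462
vertex -1.723 -1.417 -3.899
endloop
endfacet
facet normal 0.845 -0.097 -0.526
outer loop
vertex -0.696 -0.237 -2.468
vertex -0.839 -1.509 -2.462
vertex -1.581 -0.145 -3.905
endloop
endfacet
facet normal 0.069 0.870 -0.488
outer loop
vertex -2.826 0.953 1.318
vertex -3.243 0.48 0.416
vertex -3.914 0.946 1.152
endloop
endfacet
facet normal -0.134 0.493 0.860
outer loop
vertex -2.826 0.953 1.318
vertex -3.914 0.946 1.152
vertex -2.901 0.013 1.845
endloop
endfacet
facet normal -0.133 0.494 0.859
outer loop
vertex -2.901 0.013 1.845
vertex -3.914 0.946 1.152
vertex -3.989 0.007 1.68
endloop
endfacet
facet normal -0.069 -0.870 0.489
outer loop
vertex -2.901 0.013 1.845
vertex -3.989 0.007 1.68
vertex -3.317 -0.46 0.944
endloop
endfacet
facet normal 0.069 0.870 -0.488
outer loop
vertex -3.914 0.946 1.152
vertex -3.243 0.48 0.416
vertex -4.33 0.474 0.251
endloop
endfacet
facet normal -0.923 0.242 0.299
outer loop
vertex -3.914 0.946 1.152
vertex -4.33 0.474 0.251
vertex -3.989 0.007 1.68
endloop
endfacet
facet normal -0.923 0.241 0.299
outer loop
vertex -3.989 0.007 1.68
vertex -4.33 0.474 0.251
vertex -4.405 -0.466 0.778
endloop
endfacet
facet normal -0.070 -0.870 0.488
outer loop
vertex -3.989 0.007 1.68
vertex -4.405 -0.466 0.778
vertex -3.317 -0.46 0.944
endloop
endfacet
facet normal 0.069 0.870 -0.489
outer loop
vertex -4.33 0.474 0.251
vertex -3.243 0.48 0.416
vertex -3.659 0.007 -0.485
endloop
endfacet
facet normal -0.789 -0.251 -0.560
outer loop
vertex -4.33 0.474 0.251
vertex -3.659 0.007 -0.485
vertex -4.405 -0.466 0.778
endloop
endfacet
facet normal -0.789 -0.251 -0.560
outer loop
vertex -4.405 -0.466 0.778
vertex -3.659 0.007 -0.485
vertex -3.734 -0.933 0.042
endloop
endfacet
facet normal -0.070 -0.870 0.488
outer loop
vertex -4.405 -0.466 0.778
vertex -3.734 -0.933 0.042
vertex -3.317 -0.46 0.944
endloop
endfacet
facet normal 0.069 0.870 -0.489
outer loop
vertex -3.659 0.007 -0.485
vertex -3.243 0.48 0.416
vertex -2.571 0.013 -0.32
endloop
endfacet
facet normal 0.133 -0.493 -0.860
outer loop
vertex -3.659 0.007 -0.485
vertex -2.571 0.013 -0.32
vertex -3.734 -0.933 0.042
endloop
endfacet
facet normal 0.134 -0.494 -0.859
outer loop
vertex -3.734 -0.933 0.042
vertex -2.571 0.013 -0.32
vertex -2.646 -0.926 0.208
endloop
endfacet
facet normal -0.069 -0.870 0.488
outer loop
vertex -3.734 -0.933 0.042
vertex -2.646 -0.926 0.208
vertex -3.317 -0.46 0.944
endloop
endfacet
facet normal 0.070 0.870 -0.488
outer loop
vertex -2.571 0.013 -0.32
vertex -3.243 0.48 0.416
vertex -2.155 0.486 0.582
endloop
endfacet
facet normal 0.923 -0.242 -0.299
outer loop
vertex -2.571 0.013 -0.32
vertex -2.155 0.486 0.582
vertex -2.646 -0.926 0.208
endloop
endfacet
facet normal 0.923 -0.242 -0.300
outer loop
vertex -2.646 -0.926 0.208
vertex -2.155 0.486 0.582
vertex -2.23 -0.454 1.109
endloop
endfacet
facet normal -0.069 -0.870 0.488
outer loop
vertex -2.646 -0.926 0.208
vertex -2.23 -0.454 1.109
vertex -3.317 -0.46 0.944
endloop
endfacet
facet normal 0.070 0.870 -0.488
outer loop
vertex -2.155 0.486 0.582
vertex -3.243 0.48 0.416
vertex -2.826 0.953 1.318
endloop
endfacet
facet normal 0.789 0.251 0.560
outer loop
vertex -2.155 0.486 0.582
vertex -2.826 0.953 1.318
vertex -2.23 -0.454 1.109
endloop
endfacet
facet normal 0.789 0.251 0.560
outer loop
vertex -2.23 -0.454 1.109
vertex -2.826 0.953 1.318
vertex -2.901 0.013 1.845
endloop
endfacet
facet normal -0.069 -0.870 0.489
outer loop
vertex -2.23 -0.454 1.109
vertex -2.901 0.013 1.845
vertex -3.317 -0.46 0.944
endloop
endfacet

endsolid
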